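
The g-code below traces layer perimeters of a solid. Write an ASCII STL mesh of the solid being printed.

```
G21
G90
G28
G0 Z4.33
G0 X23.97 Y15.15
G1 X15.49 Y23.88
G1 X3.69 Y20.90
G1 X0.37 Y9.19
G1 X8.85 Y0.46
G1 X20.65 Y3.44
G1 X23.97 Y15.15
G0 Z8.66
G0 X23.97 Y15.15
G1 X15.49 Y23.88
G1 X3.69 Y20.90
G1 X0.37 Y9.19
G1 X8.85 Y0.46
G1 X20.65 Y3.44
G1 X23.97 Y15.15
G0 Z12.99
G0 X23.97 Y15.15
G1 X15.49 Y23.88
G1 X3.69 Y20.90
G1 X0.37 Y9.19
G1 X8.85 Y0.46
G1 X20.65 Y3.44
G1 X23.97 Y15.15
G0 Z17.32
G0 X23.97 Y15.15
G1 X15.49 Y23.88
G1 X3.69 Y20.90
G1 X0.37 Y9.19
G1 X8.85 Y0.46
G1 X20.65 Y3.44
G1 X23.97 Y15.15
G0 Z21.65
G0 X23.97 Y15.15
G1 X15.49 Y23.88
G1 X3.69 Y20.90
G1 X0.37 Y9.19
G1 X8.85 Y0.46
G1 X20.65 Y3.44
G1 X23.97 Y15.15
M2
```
solid part
  facet normal 0.0000 0.0000 -1.0000
    outer loop
      vertex 3.69 20.90 0.00
      vertex 15.49 23.88 0.00
      vertex 23.97 15.15 0.00
    endloop
  endfacet
  facet normal 0.0000 0.0000 -1.0000
    outer loop
      vertex 0.37 9.19 0.00
      vertex 3.69 20.90 0.00
      vertex 23.97 15.15 0.00
    endloop
  endfacet
  facet normal 0.0000 0.0000 -1.0000
    outer loop
      vertex 8.85 0.46 0.00
      vertex 0.37 9.19 0.00
      vertex 23.97 15.15 0.00
    endloop
  endfacet
  facet normal 0.0000 0.0000 -1.0000
    outer loop
      vertex 20.65 3.44 0.00
      vertex 8.85 0.46 0.00
      vertex 23.97 15.15 0.00
    endloop
  endfacet
  facet normal 0.0000 0.0000 1.0000
    outer loop
      vertex 23.97 15.15 21.65
      vertex 15.49 23.88 21.65
      vertex 3.69 20.90 21.65
    endloop
  endfacet
  facet normal 0.0000 0.0000 1.0000
    outer loop
      vertex 23.97 15.15 21.65
      vertex 3.69 20.90 21.65
      vertex 0.37 9.19 21.65
    endloop
  endfacet
  facet normal 0.0000 0.0000 1.0000
    outer loop
      vertex 23.97 15.15 21.65
      vertex 0.37 9.19 21.65
      vertex 8.85 0.46 21.65
    endloop
  endfacet
  facet normal 0.0000 0.0000 1.0000
    outer loop
      vertex 23.97 15.15 21.65
      vertex 8.85 0.46 21.65
      vertex 20.65 3.44 21.65
    endloop
  endfacet
  facet normal 0.7173 0.6968 0.0000
    outer loop
      vertex 23.97 15.15 0.00
      vertex 15.49 23.88 0.00
      vertex 15.49 23.88 21.65
    endloop
  endfacet
  facet normal 0.7173 0.6968 0.0000
    outer loop
      vertex 23.97 15.15 0.00
      vertex 15.49 23.88 21.65
      vertex 23.97 15.15 21.65
    endloop
  endfacet
  facet normal -0.2449 0.9696 0.0000
    outer loop
      vertex 15.49 23.88 0.00
      vertex 3.69 20.90 0.00
      vertex 3.69 20.90 21.65
    endloop
  endfacet
  facet normal -0.2449 0.9696 0.0000
    outer loop
      vertex 15.49 23.88 0.00
      vertex 3.69 20.90 21.65
      vertex 15.49 23.88 21.65
    endloop
  endfacet
  facet normal -0.9621 0.2728 0.0000
    outer loop
      vertex 3.69 20.90 0.00
      vertex 0.37 9.19 0.00
      vertex 0.37 9.19 21.65
    endloop
  endfacet
  facet normal -0.9621 0.2728 0.0000
    outer loop
      vertex 3.69 20.90 0.00
      vertex 0.37 9.19 21.65
      vertex 3.69 20.90 21.65
    endloop
  endfacet
  facet normal -0.7173 -0.6968 0.0000
    outer loop
      vertex 0.37 9.19 0.00
      vertex 8.85 0.46 0.00
      vertex 8.85 0.46 21.65
    endloop
  endfacet
  facet normal -0.7173 -0.6968 0.0000
    outer loop
      vertex 0.37 9.19 0.00
      vertex 8.85 0.46 21.65
      vertex 0.37 9.19 21.65
    endloop
  endfacet
  facet normal 0.2449 -0.9696 0.0000
    outer loop
      vertex 8.85 0.46 0.00
      vertex 20.65 3.44 0.00
      vertex 20.65 3.44 21.65
    endloop
  endfacet
  facet normal 0.2449 -0.9696 0.0000
    outer loop
      vertex 8.85 0.46 0.00
      vertex 20.65 3.44 21.65
      vertex 8.85 0.46 21.65
    endloop
  endfacet
  facet normal 0.9621 -0.2728 0.0000
    outer loop
      vertex 20.65 3.44 0.00
      vertex 23.97 15.15 0.00
      vertex 23.97 15.15 21.65
    endloop
  endfacet
  facet normal 0.9621 -0.2728 0.0000
    outer loop
      vertex 20.65 3.44 0.00
      vertex 23.97 15.15 21.65
      vertex 20.65 3.44 21.65
    endloop
  endfacet
endsolid part

The G0 Z moves step by Δz≈4.33 mm. Every layer's G1 loop is the same polygon, so the solid is a straight extrusion of it from z=0 to z≈21.6. Closing with flat bottom and top caps and triangulating gives 20 facets — a regular 6-sided prism (a cylinder approximated with 6 flat sides), circumscribed radius ≈ 12.2 mm, height ≈ 21.6 mm.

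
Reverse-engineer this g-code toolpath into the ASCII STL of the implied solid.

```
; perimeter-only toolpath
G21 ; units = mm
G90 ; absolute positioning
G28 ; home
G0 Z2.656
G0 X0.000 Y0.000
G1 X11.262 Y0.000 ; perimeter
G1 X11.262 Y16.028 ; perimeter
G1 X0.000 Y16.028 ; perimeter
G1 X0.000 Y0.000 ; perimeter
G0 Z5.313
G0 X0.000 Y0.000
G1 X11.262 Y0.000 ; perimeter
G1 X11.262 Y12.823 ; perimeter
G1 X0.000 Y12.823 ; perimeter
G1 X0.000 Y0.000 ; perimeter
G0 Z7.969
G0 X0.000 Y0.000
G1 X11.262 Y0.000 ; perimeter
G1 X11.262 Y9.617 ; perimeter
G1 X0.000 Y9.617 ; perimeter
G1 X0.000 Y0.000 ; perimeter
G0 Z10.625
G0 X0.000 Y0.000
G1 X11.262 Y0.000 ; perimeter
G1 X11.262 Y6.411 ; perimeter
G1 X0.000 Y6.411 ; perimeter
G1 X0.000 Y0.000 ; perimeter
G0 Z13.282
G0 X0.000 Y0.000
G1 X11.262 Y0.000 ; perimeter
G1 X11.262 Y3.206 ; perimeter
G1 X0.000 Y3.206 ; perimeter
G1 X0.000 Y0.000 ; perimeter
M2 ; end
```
solid part
  facet normal 0.0000 0.0000 -1.0000
    outer loop
      vertex 11.262 19.234 0.000
      vertex 11.262 0.000 0.000
      vertex 0.000 0.000 0.000
    endloop
  endfacet
  facet normal 0.0000 0.0000 -1.0000
    outer loop
      vertex 0.000 19.234 0.000
      vertex 11.262 19.234 0.000
      vertex 0.000 0.000 0.000
    endloop
  endfacet
  facet normal 0.0000 -1.0000 0.0000
    outer loop
      vertex 0.000 0.000 0.000
      vertex 11.262 0.000 0.000
      vertex 11.262 0.000 15.938
    endloop
  endfacet
  facet normal 0.0000 -1.0000 0.0000
    outer loop
      vertex 0.000 0.000 0.000
      vertex 11.262 0.000 15.938
      vertex 0.000 0.000 15.938
    endloop
  endfacet
  facet normal 0.0000 0.6380 0.7700
    outer loop
      vertex 0.000 0.000 15.938
      vertex 11.262 0.000 15.938
      vertex 11.262 19.234 0.000
    endloop
  endfacet
  facet normal 0.0000 0.6380 0.7700
    outer loop
      vertex 0.000 0.000 15.938
      vertex 11.262 19.234 0.000
      vertex 0.000 19.234 0.000
    endloop
  endfacet
  facet normal -1.0000 0.0000 0.0000
    outer loop
      vertex 0.000 0.000 15.938
      vertex 0.000 19.234 0.000
      vertex 0.000 0.000 0.000
    endloop
  endfacet
  facet normal 1.0000 0.0000 0.0000
    outer loop
      vertex 11.262 0.000 0.000
      vertex 11.262 19.234 0.000
      vertex 11.262 0.000 15.938
    endloop
  endfacet
endsolid part

The G0 Z moves step by Δz≈2.656 mm. The G1 loops shrink linearly with z, so the solid tapers from its base footprint up to z≈15.9. Closing with a flat bottom cap and the tapered top and triangulating gives 8 facets — a wedge (ramp): 11.3 × 19.2 mm base, rising to 15.9 mm along the y=0 edge and sloping linearly to z=0 at y=19.2.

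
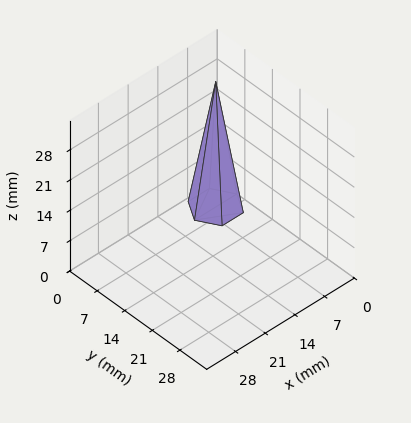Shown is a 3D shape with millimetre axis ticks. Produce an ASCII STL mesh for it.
Reading the render: the shape is a regular 6-sided pyramid, base circumscribed radius ≈ 5 mm, apex at z ≈ 29 mm (dimensions read to the nearest mm from the axis ticks). For the STL, each face is triangulated and given an outward normal.

solid part
  facet normal 0.0000 0.0000 -1.0000
    outer loop
      vertex 2.5 9.3 0.0
      vertex 7.5 9.3 0.0
      vertex 10.0 5.0 0.0
    endloop
  endfacet
  facet normal 0.0000 0.0000 -1.0000
    outer loop
      vertex 0.0 5.0 0.0
      vertex 2.5 9.3 0.0
      vertex 10.0 5.0 0.0
    endloop
  endfacet
  facet normal 0.0000 0.0000 -1.0000
    outer loop
      vertex 2.5 0.7 0.0
      vertex 0.0 5.0 0.0
      vertex 10.0 5.0 0.0
    endloop
  endfacet
  facet normal 0.0000 0.0000 -1.0000
    outer loop
      vertex 7.5 0.7 0.0
      vertex 2.5 0.7 0.0
      vertex 10.0 5.0 0.0
    endloop
  endfacet
  facet normal 0.8551 0.4971 0.1474
    outer loop
      vertex 10.0 5.0 0.0
      vertex 7.5 9.3 0.0
      vertex 5.0 5.0 29.0
    endloop
  endfacet
  facet normal 0.0000 0.9892 0.1467
    outer loop
      vertex 7.5 9.3 0.0
      vertex 2.5 9.3 0.0
      vertex 5.0 5.0 29.0
    endloop
  endfacet
  facet normal -0.8551 0.4971 0.1474
    outer loop
      vertex 2.5 9.3 0.0
      vertex 0.0 5.0 0.0
      vertex 5.0 5.0 29.0
    endloop
  endfacet
  facet normal -0.8551 -0.4971 0.1474
    outer loop
      vertex 0.0 5.0 0.0
      vertex 2.5 0.7 0.0
      vertex 5.0 5.0 29.0
    endloop
  endfacet
  facet normal 0.0000 -0.9892 0.1467
    outer loop
      vertex 2.5 0.7 0.0
      vertex 7.5 0.7 0.0
      vertex 5.0 5.0 29.0
    endloop
  endfacet
  facet normal 0.8551 -0.4971 0.1474
    outer loop
      vertex 7.5 0.7 0.0
      vertex 10.0 5.0 0.0
      vertex 5.0 5.0 29.0
    endloop
  endfacet
endsolid part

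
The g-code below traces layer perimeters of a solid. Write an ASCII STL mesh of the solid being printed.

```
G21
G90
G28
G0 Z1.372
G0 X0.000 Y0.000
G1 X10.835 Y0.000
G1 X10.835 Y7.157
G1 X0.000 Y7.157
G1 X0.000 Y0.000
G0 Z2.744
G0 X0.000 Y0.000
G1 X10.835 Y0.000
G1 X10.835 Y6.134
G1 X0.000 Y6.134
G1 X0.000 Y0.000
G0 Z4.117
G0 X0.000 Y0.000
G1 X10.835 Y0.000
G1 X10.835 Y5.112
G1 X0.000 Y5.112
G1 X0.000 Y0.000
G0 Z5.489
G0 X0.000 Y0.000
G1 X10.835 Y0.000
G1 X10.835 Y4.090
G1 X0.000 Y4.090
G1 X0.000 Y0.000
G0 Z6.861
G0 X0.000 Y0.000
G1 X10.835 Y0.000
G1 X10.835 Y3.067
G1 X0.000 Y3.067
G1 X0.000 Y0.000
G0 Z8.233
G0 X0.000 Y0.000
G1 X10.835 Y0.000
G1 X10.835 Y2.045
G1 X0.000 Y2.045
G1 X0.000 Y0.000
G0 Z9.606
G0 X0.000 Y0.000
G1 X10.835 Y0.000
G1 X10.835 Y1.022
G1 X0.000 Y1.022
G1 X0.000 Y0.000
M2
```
solid part
  facet normal 0.0000 0.0000 -1.0000
    outer loop
      vertex 10.835 8.179 0.000
      vertex 10.835 0.000 0.000
      vertex 0.000 0.000 0.000
    endloop
  endfacet
  facet normal 0.0000 0.0000 -1.0000
    outer loop
      vertex 0.000 8.179 0.000
      vertex 10.835 8.179 0.000
      vertex 0.000 0.000 0.000
    endloop
  endfacet
  facet normal 0.0000 -1.0000 0.0000
    outer loop
      vertex 0.000 0.000 0.000
      vertex 10.835 0.000 0.000
      vertex 10.835 0.000 10.978
    endloop
  endfacet
  facet normal 0.0000 -1.0000 0.0000
    outer loop
      vertex 0.000 0.000 0.000
      vertex 10.835 0.000 10.978
      vertex 0.000 0.000 10.978
    endloop
  endfacet
  facet normal 0.0000 0.8019 0.5974
    outer loop
      vertex 0.000 0.000 10.978
      vertex 10.835 0.000 10.978
      vertex 10.835 8.179 0.000
    endloop
  endfacet
  facet normal 0.0000 0.8019 0.5974
    outer loop
      vertex 0.000 0.000 10.978
      vertex 10.835 8.179 0.000
      vertex 0.000 8.179 0.000
    endloop
  endfacet
  facet normal -1.0000 0.0000 0.0000
    outer loop
      vertex 0.000 0.000 10.978
      vertex 0.000 8.179 0.000
      vertex 0.000 0.000 0.000
    endloop
  endfacet
  facet normal 1.0000 0.0000 0.0000
    outer loop
      vertex 10.835 0.000 0.000
      vertex 10.835 8.179 0.000
      vertex 10.835 0.000 10.978
    endloop
  endfacet
endsolid part

The G0 Z moves step by Δz≈1.372 mm. The G1 loops shrink linearly with z, so the solid tapers from its base footprint up to z≈11. Closing with a flat bottom cap and the tapered top and triangulating gives 8 facets — a wedge (ramp): 10.8 × 8.18 mm base, rising to 11 mm along the y=0 edge and sloping linearly to z=0 at y=8.18.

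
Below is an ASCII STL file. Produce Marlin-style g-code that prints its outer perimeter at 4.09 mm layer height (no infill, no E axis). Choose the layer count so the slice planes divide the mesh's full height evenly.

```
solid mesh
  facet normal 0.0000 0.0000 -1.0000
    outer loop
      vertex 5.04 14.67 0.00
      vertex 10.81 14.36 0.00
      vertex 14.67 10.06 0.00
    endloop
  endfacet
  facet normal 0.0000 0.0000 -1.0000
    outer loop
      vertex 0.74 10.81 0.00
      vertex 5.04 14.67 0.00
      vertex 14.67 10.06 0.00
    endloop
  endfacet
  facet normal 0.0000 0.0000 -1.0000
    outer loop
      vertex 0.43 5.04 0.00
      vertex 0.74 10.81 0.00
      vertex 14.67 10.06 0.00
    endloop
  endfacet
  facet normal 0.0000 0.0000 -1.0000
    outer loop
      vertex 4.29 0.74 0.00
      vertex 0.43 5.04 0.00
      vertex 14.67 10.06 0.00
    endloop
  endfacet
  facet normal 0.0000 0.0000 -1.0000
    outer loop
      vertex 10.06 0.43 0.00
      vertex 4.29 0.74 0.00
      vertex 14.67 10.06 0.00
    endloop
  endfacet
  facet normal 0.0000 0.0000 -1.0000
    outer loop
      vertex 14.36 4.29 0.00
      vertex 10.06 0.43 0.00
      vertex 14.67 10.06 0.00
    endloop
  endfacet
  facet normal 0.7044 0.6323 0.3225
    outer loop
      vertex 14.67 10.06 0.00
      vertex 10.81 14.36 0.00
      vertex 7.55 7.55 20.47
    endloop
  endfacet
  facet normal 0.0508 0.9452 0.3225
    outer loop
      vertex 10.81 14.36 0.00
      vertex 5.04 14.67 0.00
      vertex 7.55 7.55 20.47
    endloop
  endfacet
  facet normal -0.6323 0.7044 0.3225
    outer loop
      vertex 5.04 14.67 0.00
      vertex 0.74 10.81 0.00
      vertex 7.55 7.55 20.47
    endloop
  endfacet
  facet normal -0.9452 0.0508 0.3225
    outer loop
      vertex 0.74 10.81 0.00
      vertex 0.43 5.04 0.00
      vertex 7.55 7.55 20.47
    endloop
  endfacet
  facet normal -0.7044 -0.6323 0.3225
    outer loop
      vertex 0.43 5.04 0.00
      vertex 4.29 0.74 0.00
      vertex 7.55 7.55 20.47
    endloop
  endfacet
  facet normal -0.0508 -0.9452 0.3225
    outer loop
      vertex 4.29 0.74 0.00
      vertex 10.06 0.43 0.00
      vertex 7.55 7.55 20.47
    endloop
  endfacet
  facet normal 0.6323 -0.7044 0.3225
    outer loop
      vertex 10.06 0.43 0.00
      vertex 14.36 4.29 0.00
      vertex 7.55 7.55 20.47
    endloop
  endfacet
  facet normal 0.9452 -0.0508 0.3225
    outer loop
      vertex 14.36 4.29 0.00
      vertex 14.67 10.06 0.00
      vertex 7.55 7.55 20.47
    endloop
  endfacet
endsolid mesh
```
; perimeter-only toolpath
G21 ; units = mm
G90 ; absolute positioning
G28 ; home
; layer 1
G0 Z4.09
G0 X13.25 Y9.56
G1 X10.16 Y13.00
G1 X5.54 Y13.25
G1 X2.10 Y10.16
G1 X1.85 Y5.54
G1 X4.94 Y2.10
G1 X9.56 Y1.85
G1 X13.00 Y4.94
G1 X13.25 Y9.56
; layer 2
G0 Z8.19
G0 X11.82 Y9.06
G1 X9.51 Y11.64
G1 X6.04 Y11.82
G1 X3.46 Y9.51
G1 X3.28 Y6.04
G1 X5.59 Y3.46
G1 X9.06 Y3.28
G1 X11.64 Y5.59
G1 X11.82 Y9.06
; layer 3
G0 Z12.28
G0 X10.40 Y8.55
G1 X8.85 Y10.27
G1 X6.55 Y10.40
G1 X4.83 Y8.85
G1 X4.70 Y6.55
G1 X6.25 Y4.83
G1 X8.55 Y4.70
G1 X10.27 Y6.25
G1 X10.40 Y8.55
; layer 4
G0 Z16.38
G0 X8.97 Y8.05
G1 X8.20 Y8.91
G1 X7.05 Y8.97
G1 X6.19 Y8.20
G1 X6.13 Y7.05
G1 X6.90 Y6.19
G1 X8.05 Y6.13
G1 X8.91 Y6.90
G1 X8.97 Y8.05
M2 ; end

The solid is a regular 8-sided pyramid, base circumscribed radius ≈ 7.55 mm, apex at z ≈ 20.5 mm. Slicing at Δz = 4.09 mm — 5 equal slices spanning the solid's height, so layer i sits at z = i·h/5 — gives 4 non-empty perimeters. Each is a 8-segment closed polygon; G0 lifts to the layer z and rapids to the start vertex, then G1 traces the edges. The cross-section shrinks linearly with z (the slice at the apex is degenerate and omitted).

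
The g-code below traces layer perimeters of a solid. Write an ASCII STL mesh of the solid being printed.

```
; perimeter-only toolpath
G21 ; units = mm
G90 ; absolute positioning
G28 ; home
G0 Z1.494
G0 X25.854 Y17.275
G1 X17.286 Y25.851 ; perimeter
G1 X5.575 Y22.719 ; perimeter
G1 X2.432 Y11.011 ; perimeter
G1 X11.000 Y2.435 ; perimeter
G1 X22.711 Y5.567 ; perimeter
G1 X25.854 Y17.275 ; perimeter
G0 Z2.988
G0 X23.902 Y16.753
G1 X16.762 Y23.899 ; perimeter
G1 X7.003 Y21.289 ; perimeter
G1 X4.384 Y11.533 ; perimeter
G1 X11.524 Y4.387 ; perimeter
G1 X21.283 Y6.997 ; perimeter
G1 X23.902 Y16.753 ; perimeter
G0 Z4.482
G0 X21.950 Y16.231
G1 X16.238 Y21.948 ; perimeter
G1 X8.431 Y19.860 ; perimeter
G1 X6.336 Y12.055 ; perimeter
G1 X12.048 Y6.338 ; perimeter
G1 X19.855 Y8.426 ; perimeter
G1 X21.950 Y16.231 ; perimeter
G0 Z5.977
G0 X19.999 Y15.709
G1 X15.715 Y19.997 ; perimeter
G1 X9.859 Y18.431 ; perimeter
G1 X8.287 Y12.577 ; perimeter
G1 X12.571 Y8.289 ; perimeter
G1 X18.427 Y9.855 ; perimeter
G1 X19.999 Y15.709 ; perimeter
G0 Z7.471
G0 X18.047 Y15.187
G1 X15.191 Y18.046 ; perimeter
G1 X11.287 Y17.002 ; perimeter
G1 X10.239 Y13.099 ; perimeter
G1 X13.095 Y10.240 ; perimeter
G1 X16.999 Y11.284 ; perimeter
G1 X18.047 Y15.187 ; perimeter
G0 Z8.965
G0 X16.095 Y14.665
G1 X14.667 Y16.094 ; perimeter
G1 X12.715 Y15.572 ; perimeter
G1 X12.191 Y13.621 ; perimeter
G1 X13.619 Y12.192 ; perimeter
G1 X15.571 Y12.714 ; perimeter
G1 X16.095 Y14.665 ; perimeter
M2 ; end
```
solid part
  facet normal 0.0000 0.0000 -1.0000
    outer loop
      vertex 4.147 24.148 0.000
      vertex 17.810 27.802 0.000
      vertex 27.806 17.797 0.000
    endloop
  endfacet
  facet normal 0.0000 0.0000 -1.0000
    outer loop
      vertex 0.480 10.489 0.000
      vertex 4.147 24.148 0.000
      vertex 27.806 17.797 0.000
    endloop
  endfacet
  facet normal 0.0000 0.0000 -1.0000
    outer loop
      vertex 10.476 0.484 0.000
      vertex 0.480 10.489 0.000
      vertex 27.806 17.797 0.000
    endloop
  endfacet
  facet normal 0.0000 0.0000 -1.0000
    outer loop
      vertex 24.139 4.138 0.000
      vertex 10.476 0.484 0.000
      vertex 27.806 17.797 0.000
    endloop
  endfacet
  facet normal 0.4594 0.4590 0.7605
    outer loop
      vertex 27.806 17.797 0.000
      vertex 17.810 27.802 0.000
      vertex 14.143 14.143 10.459
    endloop
  endfacet
  facet normal -0.1678 0.6273 0.7605
    outer loop
      vertex 17.810 27.802 0.000
      vertex 4.147 24.148 0.000
      vertex 14.143 14.143 10.459
    endloop
  endfacet
  facet normal -0.6272 0.1684 0.7605
    outer loop
      vertex 4.147 24.148 0.000
      vertex 0.480 10.489 0.000
      vertex 14.143 14.143 10.459
    endloop
  endfacet
  facet normal -0.4594 -0.4590 0.7605
    outer loop
      vertex 0.480 10.489 0.000
      vertex 10.476 0.484 0.000
      vertex 14.143 14.143 10.459
    endloop
  endfacet
  facet normal 0.1678 -0.6273 0.7605
    outer loop
      vertex 10.476 0.484 0.000
      vertex 24.139 4.138 0.000
      vertex 14.143 14.143 10.459
    endloop
  endfacet
  facet normal 0.6272 -0.1684 0.7605
    outer loop
      vertex 24.139 4.138 0.000
      vertex 27.806 17.797 0.000
      vertex 14.143 14.143 10.459
    endloop
  endfacet
endsolid part

The G0 Z moves step by Δz≈1.494 mm. The G1 loops shrink linearly with z, so the solid tapers from its base footprint up to z≈10.5. Closing with a flat bottom cap and the tapered top and triangulating gives 10 facets — a regular 6-sided pyramid, base circumscribed radius ≈ 14.1 mm, apex at z ≈ 10.5 mm.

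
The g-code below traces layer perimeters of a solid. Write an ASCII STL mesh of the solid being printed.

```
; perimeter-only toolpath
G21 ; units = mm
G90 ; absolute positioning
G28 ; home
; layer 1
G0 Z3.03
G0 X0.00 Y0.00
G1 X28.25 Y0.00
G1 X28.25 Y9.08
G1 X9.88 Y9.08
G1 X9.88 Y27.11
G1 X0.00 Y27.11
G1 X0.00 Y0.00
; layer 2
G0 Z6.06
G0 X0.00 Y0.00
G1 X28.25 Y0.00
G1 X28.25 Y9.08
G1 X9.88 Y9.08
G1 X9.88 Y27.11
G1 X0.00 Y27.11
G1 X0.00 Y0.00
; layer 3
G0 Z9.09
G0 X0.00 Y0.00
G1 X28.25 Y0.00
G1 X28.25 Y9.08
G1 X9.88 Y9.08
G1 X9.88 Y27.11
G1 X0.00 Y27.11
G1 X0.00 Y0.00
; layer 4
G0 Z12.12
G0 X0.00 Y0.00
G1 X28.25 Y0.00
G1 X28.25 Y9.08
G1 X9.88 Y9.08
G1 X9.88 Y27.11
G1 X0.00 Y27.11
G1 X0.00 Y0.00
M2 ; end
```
solid part
  facet normal 0.0000 0.0000 -1.0000
    outer loop
      vertex 28.25 9.08 0.00
      vertex 28.25 0.00 0.00
      vertex 0.00 0.00 0.00
    endloop
  endfacet
  facet normal 0.0000 0.0000 -1.0000
    outer loop
      vertex 9.88 9.08 0.00
      vertex 28.25 9.08 0.00
      vertex 0.00 0.00 0.00
    endloop
  endfacet
  facet normal 0.0000 0.0000 -1.0000
    outer loop
      vertex 9.88 27.11 0.00
      vertex 9.88 9.08 0.00
      vertex 0.00 0.00 0.00
    endloop
  endfacet
  facet normal 0.0000 0.0000 -1.0000
    outer loop
      vertex 0.00 27.11 0.00
      vertex 9.88 27.11 0.00
      vertex 0.00 0.00 0.00
    endloop
  endfacet
  facet normal 0.0000 0.0000 1.0000
    outer loop
      vertex 0.00 0.00 12.12
      vertex 28.25 0.00 12.12
      vertex 28.25 9.08 12.12
    endloop
  endfacet
  facet normal 0.0000 0.0000 1.0000
    outer loop
      vertex 0.00 0.00 12.12
      vertex 28.25 9.08 12.12
      vertex 9.88 9.08 12.12
    endloop
  endfacet
  facet normal 0.0000 0.0000 1.0000
    outer loop
      vertex 0.00 0.00 12.12
      vertex 9.88 9.08 12.12
      vertex 9.88 27.11 12.12
    endloop
  endfacet
  facet normal 0.0000 0.0000 1.0000
    outer loop
      vertex 0.00 0.00 12.12
      vertex 9.88 27.11 12.12
      vertex 0.00 27.11 12.12
    endloop
  endfacet
  facet normal 0.0000 -1.0000 0.0000
    outer loop
      vertex 0.00 0.00 0.00
      vertex 28.25 0.00 0.00
      vertex 28.25 0.00 12.12
    endloop
  endfacet
  facet normal 0.0000 -1.0000 0.0000
    outer loop
      vertex 0.00 0.00 0.00
      vertex 28.25 0.00 12.12
      vertex 0.00 0.00 12.12
    endloop
  endfacet
  facet normal 1.0000 0.0000 0.0000
    outer loop
      vertex 28.25 0.00 0.00
      vertex 28.25 9.08 0.00
      vertex 28.25 9.08 12.12
    endloop
  endfacet
  facet normal 1.0000 0.0000 0.0000
    outer loop
      vertex 28.25 0.00 0.00
      vertex 28.25 9.08 12.12
      vertex 28.25 0.00 12.12
    endloop
  endfacet
  facet normal 0.0000 1.0000 0.0000
    outer loop
      vertex 28.25 9.08 0.00
      vertex 9.88 9.08 0.00
      vertex 9.88 9.08 12.12
    endloop
  endfacet
  facet normal 0.0000 1.0000 0.0000
    outer loop
      vertex 28.25 9.08 0.00
      vertex 9.88 9.08 12.12
      vertex 28.25 9.08 12.12
    endloop
  endfacet
  facet normal 1.0000 0.0000 0.0000
    outer loop
      vertex 9.88 9.08 0.00
      vertex 9.88 27.11 0.00
      vertex 9.88 27.11 12.12
    endloop
  endfacet
  facet normal 1.0000 0.0000 0.0000
    outer loop
      vertex 9.88 9.08 0.00
      vertex 9.88 27.11 12.12
      vertex 9.88 9.08 12.12
    endloop
  endfacet
  facet normal 0.0000 1.0000 0.0000
    outer loop
      vertex 9.88 27.11 0.00
      vertex 0.00 27.11 0.00
      vertex 0.00 27.11 12.12
    endloop
  endfacet
  facet normal 0.0000 1.0000 0.0000
    outer loop
      vertex 9.88 27.11 0.00
      vertex 0.00 27.11 12.12
      vertex 9.88 27.11 12.12
    endloop
  endfacet
  facet normal -1.0000 0.0000 0.0000
    outer loop
      vertex 0.00 27.11 0.00
      vertex 0.00 0.00 0.00
      vertex 0.00 0.00 12.12
    endloop
  endfacet
  facet normal -1.0000 0.0000 0.0000
    outer loop
      vertex 0.00 27.11 0.00
      vertex 0.00 0.00 12.12
      vertex 0.00 27.11 12.12
    endloop
  endfacet
endsolid part

The G0 Z moves step by Δz≈3.03 mm. Every layer's G1 loop is the same polygon, so the solid is a straight extrusion of it from z=0 to z≈12.1. Closing with flat bottom and top caps and triangulating gives 20 facets — an L-shaped prism: outer 28.2 × 27.1 mm, arm thicknesses ≈ 9.08 mm (horizontal) and 9.88 mm (vertical), extruded 12.1 mm in z.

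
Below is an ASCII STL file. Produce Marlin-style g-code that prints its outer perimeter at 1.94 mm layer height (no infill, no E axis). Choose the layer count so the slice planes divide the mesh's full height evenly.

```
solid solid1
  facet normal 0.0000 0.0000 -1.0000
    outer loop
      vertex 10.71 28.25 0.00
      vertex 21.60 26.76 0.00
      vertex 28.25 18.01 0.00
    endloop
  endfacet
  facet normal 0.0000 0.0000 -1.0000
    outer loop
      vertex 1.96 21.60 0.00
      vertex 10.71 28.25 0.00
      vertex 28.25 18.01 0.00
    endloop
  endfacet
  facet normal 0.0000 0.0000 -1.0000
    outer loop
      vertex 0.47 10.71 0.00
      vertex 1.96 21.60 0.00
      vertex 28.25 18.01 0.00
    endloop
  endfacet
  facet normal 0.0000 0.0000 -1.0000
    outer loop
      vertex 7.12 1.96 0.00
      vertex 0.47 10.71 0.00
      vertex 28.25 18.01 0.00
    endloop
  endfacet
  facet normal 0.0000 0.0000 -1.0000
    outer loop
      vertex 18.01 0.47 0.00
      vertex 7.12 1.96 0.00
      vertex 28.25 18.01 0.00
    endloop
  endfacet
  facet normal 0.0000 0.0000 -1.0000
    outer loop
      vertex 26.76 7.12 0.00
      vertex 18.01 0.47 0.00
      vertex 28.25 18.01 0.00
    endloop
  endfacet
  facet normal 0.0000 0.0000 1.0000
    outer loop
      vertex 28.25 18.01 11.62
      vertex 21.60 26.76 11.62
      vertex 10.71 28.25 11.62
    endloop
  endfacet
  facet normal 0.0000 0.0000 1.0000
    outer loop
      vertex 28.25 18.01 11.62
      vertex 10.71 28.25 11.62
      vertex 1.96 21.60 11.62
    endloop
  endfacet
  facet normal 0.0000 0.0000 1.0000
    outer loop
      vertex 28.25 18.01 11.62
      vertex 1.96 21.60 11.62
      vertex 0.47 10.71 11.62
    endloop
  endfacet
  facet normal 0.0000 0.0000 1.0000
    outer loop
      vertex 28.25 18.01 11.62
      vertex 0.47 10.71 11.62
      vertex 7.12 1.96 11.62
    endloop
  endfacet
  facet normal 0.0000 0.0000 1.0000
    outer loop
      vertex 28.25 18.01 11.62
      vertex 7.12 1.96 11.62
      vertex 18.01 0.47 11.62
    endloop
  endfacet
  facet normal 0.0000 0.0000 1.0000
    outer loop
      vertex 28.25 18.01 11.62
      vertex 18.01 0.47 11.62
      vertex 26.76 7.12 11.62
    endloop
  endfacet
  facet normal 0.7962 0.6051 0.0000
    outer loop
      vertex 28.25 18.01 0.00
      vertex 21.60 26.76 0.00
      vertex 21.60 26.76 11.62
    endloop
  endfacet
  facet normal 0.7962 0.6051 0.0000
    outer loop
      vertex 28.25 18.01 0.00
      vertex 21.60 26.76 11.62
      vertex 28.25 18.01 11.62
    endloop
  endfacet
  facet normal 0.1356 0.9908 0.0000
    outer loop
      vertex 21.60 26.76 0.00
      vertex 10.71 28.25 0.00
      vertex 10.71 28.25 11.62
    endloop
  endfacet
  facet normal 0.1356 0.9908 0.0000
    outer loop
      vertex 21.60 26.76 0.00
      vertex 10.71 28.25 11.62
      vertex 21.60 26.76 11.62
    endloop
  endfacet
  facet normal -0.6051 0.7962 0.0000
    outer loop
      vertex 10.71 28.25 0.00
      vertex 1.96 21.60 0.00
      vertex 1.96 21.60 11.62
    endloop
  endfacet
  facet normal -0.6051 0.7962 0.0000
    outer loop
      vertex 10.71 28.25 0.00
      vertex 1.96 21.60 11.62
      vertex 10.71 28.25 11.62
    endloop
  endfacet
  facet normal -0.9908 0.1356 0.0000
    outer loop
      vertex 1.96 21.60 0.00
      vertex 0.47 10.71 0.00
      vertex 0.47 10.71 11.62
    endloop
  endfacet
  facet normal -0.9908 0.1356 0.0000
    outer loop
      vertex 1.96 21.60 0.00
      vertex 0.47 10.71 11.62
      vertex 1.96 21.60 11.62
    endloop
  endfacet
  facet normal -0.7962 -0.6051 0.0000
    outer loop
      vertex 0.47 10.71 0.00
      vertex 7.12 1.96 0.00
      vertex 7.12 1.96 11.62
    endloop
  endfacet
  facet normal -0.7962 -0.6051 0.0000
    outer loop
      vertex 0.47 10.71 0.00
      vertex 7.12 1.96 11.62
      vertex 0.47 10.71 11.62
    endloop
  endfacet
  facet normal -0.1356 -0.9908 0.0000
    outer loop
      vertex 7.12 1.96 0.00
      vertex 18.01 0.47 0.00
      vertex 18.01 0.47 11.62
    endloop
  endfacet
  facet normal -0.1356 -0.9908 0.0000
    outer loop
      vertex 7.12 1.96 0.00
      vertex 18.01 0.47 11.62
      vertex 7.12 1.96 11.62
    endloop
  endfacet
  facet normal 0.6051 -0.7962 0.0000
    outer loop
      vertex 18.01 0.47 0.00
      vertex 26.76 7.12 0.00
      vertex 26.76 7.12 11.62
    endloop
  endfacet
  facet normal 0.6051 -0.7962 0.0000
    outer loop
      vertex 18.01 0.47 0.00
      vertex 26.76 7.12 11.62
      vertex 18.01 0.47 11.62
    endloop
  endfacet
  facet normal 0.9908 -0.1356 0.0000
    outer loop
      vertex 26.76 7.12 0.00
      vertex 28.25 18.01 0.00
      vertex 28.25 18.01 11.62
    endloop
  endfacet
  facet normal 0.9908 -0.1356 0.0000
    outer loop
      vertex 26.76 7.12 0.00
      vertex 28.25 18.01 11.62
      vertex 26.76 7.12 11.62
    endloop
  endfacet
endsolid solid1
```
; perimeter-only toolpath
G21 ; units = mm
G90 ; absolute positioning
G28 ; home
; layer 1
G0 Z1.94
G0 X28.25 Y18.01
G1 X21.60 Y26.76
G1 X10.71 Y28.25
G1 X1.96 Y21.60
G1 X0.47 Y10.71
G1 X7.12 Y1.96
G1 X18.01 Y0.47
G1 X26.76 Y7.12
G1 X28.25 Y18.01
; layer 2
G0 Z3.87
G0 X28.25 Y18.01
G1 X21.60 Y26.76
G1 X10.71 Y28.25
G1 X1.96 Y21.60
G1 X0.47 Y10.71
G1 X7.12 Y1.96
G1 X18.01 Y0.47
G1 X26.76 Y7.12
G1 X28.25 Y18.01
; layer 3
G0 Z5.81
G0 X28.25 Y18.01
G1 X21.60 Y26.76
G1 X10.71 Y28.25
G1 X1.96 Y21.60
G1 X0.47 Y10.71
G1 X7.12 Y1.96
G1 X18.01 Y0.47
G1 X26.76 Y7.12
G1 X28.25 Y18.01
; layer 4
G0 Z7.75
G0 X28.25 Y18.01
G1 X21.60 Y26.76
G1 X10.71 Y28.25
G1 X1.96 Y21.60
G1 X0.47 Y10.71
G1 X7.12 Y1.96
G1 X18.01 Y0.47
G1 X26.76 Y7.12
G1 X28.25 Y18.01
; layer 5
G0 Z9.68
G0 X28.25 Y18.01
G1 X21.60 Y26.76
G1 X10.71 Y28.25
G1 X1.96 Y21.60
G1 X0.47 Y10.71
G1 X7.12 Y1.96
G1 X18.01 Y0.47
G1 X26.76 Y7.12
G1 X28.25 Y18.01
; layer 6
G0 Z11.62
G0 X28.25 Y18.01
G1 X21.60 Y26.76
G1 X10.71 Y28.25
G1 X1.96 Y21.60
G1 X0.47 Y10.71
G1 X7.12 Y1.96
G1 X18.01 Y0.47
G1 X26.76 Y7.12
G1 X28.25 Y18.01
M2 ; end

The solid is a regular 8-sided prism (a cylinder approximated with 8 flat sides), circumscribed radius ≈ 14.4 mm, height ≈ 11.6 mm. Slicing at Δz = 1.94 mm — 6 equal slices spanning the solid's height, so layer i sits at z = i·h/6 — gives 6 non-empty perimeters. Each is a 8-segment closed polygon; G0 lifts to the layer z and rapids to the start vertex, then G1 traces the edges.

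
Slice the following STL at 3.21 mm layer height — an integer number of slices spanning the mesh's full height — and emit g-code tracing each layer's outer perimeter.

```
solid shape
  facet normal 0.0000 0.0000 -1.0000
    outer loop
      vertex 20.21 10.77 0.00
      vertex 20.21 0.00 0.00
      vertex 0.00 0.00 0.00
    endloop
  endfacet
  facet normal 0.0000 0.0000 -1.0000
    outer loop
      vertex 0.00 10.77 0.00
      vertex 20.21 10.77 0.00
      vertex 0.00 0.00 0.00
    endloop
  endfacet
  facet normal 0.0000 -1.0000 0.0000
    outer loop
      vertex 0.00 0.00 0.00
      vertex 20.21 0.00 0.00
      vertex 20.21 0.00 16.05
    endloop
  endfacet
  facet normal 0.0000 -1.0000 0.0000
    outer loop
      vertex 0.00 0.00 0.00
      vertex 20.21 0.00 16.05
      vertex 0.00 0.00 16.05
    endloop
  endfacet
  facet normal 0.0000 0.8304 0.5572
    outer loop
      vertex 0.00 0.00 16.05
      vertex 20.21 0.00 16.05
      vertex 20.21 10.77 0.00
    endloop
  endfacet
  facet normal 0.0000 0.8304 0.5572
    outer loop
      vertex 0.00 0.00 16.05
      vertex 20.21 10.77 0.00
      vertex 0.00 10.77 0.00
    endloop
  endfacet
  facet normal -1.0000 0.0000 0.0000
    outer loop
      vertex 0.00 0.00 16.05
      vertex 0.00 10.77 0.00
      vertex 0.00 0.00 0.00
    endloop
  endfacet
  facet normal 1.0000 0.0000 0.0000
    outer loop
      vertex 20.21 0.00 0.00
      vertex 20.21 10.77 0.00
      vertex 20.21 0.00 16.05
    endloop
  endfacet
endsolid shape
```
; perimeter-only toolpath
G21 ; units = mm
G90 ; absolute positioning
G28 ; home
; layer 1
G0 Z3.21
G0 X0.00 Y0.00
G1 X20.21 Y0.00
G1 X20.21 Y8.62
G1 X0.00 Y8.62
G1 X0.00 Y0.00
; layer 2
G0 Z6.42
G0 X0.00 Y0.00
G1 X20.21 Y0.00
G1 X20.21 Y6.46
G1 X0.00 Y6.46
G1 X0.00 Y0.00
; layer 3
G0 Z9.63
G0 X0.00 Y0.00
G1 X20.21 Y0.00
G1 X20.21 Y4.31
G1 X0.00 Y4.31
G1 X0.00 Y0.00
; layer 4
G0 Z12.84
G0 X0.00 Y0.00
G1 X20.21 Y0.00
G1 X20.21 Y2.15
G1 X0.00 Y2.15
G1 X0.00 Y0.00
M2 ; end

The solid is a wedge (ramp): 20.2 × 10.8 mm base, rising to 16.1 mm along the y=0 edge and sloping linearly to z=0 at y=10.8. Slicing at Δz = 3.21 mm — 5 equal slices spanning the solid's height, so layer i sits at z = i·h/5 — gives 4 non-empty perimeters. Each is a 4-segment closed polygon; G0 lifts to the layer z and rapids to the start vertex, then G1 traces the edges. The cross-section shrinks linearly with z (the slice at the apex is degenerate and omitted).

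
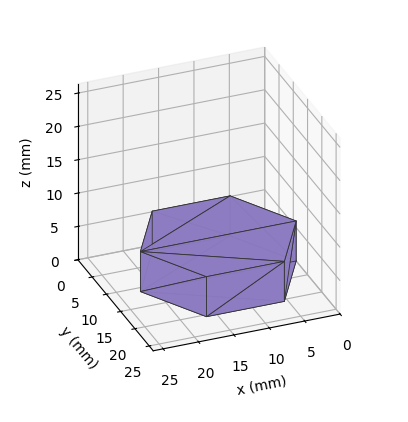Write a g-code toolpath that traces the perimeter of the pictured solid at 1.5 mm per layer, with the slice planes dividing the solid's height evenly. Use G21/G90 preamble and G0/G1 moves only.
Reading the render: the shape is a regular 6-sided prism (a cylinder approximated with 6 flat sides), circumscribed radius ≈ 11 mm, height ≈ 6 mm (dimensions read to the nearest mm from the axis ticks). For the g-code, the solid's height is divided into equal slices at the stated Δz and each level perimeter traced with G1 moves after a G0 lift.

; perimeter-only toolpath
G21 ; units = mm
G90 ; absolute positioning
G28 ; home
; layer 1
G0 Z1.5
G0 X22.0 Y11.0
G1 X16.5 Y20.5
G1 X5.5 Y20.5
G1 X0.0 Y11.0
G1 X5.5 Y1.5
G1 X16.5 Y1.5
G1 X22.0 Y11.0
; layer 2
G0 Z3.0
G0 X22.0 Y11.0
G1 X16.5 Y20.5
G1 X5.5 Y20.5
G1 X0.0 Y11.0
G1 X5.5 Y1.5
G1 X16.5 Y1.5
G1 X22.0 Y11.0
; layer 3
G0 Z4.5
G0 X22.0 Y11.0
G1 X16.5 Y20.5
G1 X5.5 Y20.5
G1 X0.0 Y11.0
G1 X5.5 Y1.5
G1 X16.5 Y1.5
G1 X22.0 Y11.0
; layer 4
G0 Z6.0
G0 X22.0 Y11.0
G1 X16.5 Y20.5
G1 X5.5 Y20.5
G1 X0.0 Y11.0
G1 X5.5 Y1.5
G1 X16.5 Y1.5
G1 X22.0 Y11.0
M2 ; end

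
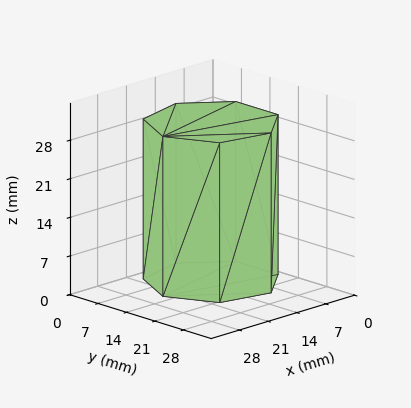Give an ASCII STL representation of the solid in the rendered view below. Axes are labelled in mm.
Reading the render: the shape is a regular 7-sided prism (a cylinder approximated with 7 flat sides), circumscribed radius ≈ 12 mm, height ≈ 29 mm (dimensions read to the nearest mm from the axis ticks). For the STL, each face is triangulated and given an outward normal.

solid part
  facet normal 0.0000 0.0000 -1.0000
    outer loop
      vertex 9.3 23.7 0.0
      vertex 19.5 21.4 0.0
      vertex 24.0 12.0 0.0
    endloop
  endfacet
  facet normal 0.0000 0.0000 -1.0000
    outer loop
      vertex 1.2 17.2 0.0
      vertex 9.3 23.7 0.0
      vertex 24.0 12.0 0.0
    endloop
  endfacet
  facet normal 0.0000 0.0000 -1.0000
    outer loop
      vertex 1.2 6.8 0.0
      vertex 1.2 17.2 0.0
      vertex 24.0 12.0 0.0
    endloop
  endfacet
  facet normal 0.0000 0.0000 -1.0000
    outer loop
      vertex 9.3 0.3 0.0
      vertex 1.2 6.8 0.0
      vertex 24.0 12.0 0.0
    endloop
  endfacet
  facet normal 0.0000 0.0000 -1.0000
    outer loop
      vertex 19.5 2.6 0.0
      vertex 9.3 0.3 0.0
      vertex 24.0 12.0 0.0
    endloop
  endfacet
  facet normal 0.0000 0.0000 1.0000
    outer loop
      vertex 24.0 12.0 29.0
      vertex 19.5 21.4 29.0
      vertex 9.3 23.7 29.0
    endloop
  endfacet
  facet normal 0.0000 0.0000 1.0000
    outer loop
      vertex 24.0 12.0 29.0
      vertex 9.3 23.7 29.0
      vertex 1.2 17.2 29.0
    endloop
  endfacet
  facet normal 0.0000 0.0000 1.0000
    outer loop
      vertex 24.0 12.0 29.0
      vertex 1.2 17.2 29.0
      vertex 1.2 6.8 29.0
    endloop
  endfacet
  facet normal 0.0000 0.0000 1.0000
    outer loop
      vertex 24.0 12.0 29.0
      vertex 1.2 6.8 29.0
      vertex 9.3 0.3 29.0
    endloop
  endfacet
  facet normal 0.0000 0.0000 1.0000
    outer loop
      vertex 24.0 12.0 29.0
      vertex 9.3 0.3 29.0
      vertex 19.5 2.6 29.0
    endloop
  endfacet
  facet normal 0.9020 0.4318 0.0000
    outer loop
      vertex 24.0 12.0 0.0
      vertex 19.5 21.4 0.0
      vertex 19.5 21.4 29.0
    endloop
  endfacet
  facet normal 0.9020 0.4318 0.0000
    outer loop
      vertex 24.0 12.0 0.0
      vertex 19.5 21.4 29.0
      vertex 24.0 12.0 29.0
    endloop
  endfacet
  facet normal 0.2200 0.9755 0.0000
    outer loop
      vertex 19.5 21.4 0.0
      vertex 9.3 23.7 0.0
      vertex 9.3 23.7 29.0
    endloop
  endfacet
  facet normal 0.2200 0.9755 0.0000
    outer loop
      vertex 19.5 21.4 0.0
      vertex 9.3 23.7 29.0
      vertex 19.5 21.4 29.0
    endloop
  endfacet
  facet normal -0.6259 0.7799 0.0000
    outer loop
      vertex 9.3 23.7 0.0
      vertex 1.2 17.2 0.0
      vertex 1.2 17.2 29.0
    endloop
  endfacet
  facet normal -0.6259 0.7799 0.0000
    outer loop
      vertex 9.3 23.7 0.0
      vertex 1.2 17.2 29.0
      vertex 9.3 23.7 29.0
    endloop
  endfacet
  facet normal -1.0000 0.0000 0.0000
    outer loop
      vertex 1.2 17.2 0.0
      vertex 1.2 6.8 0.0
      vertex 1.2 6.8 29.0
    endloop
  endfacet
  facet normal -1.0000 0.0000 0.0000
    outer loop
      vertex 1.2 17.2 0.0
      vertex 1.2 6.8 29.0
      vertex 1.2 17.2 29.0
    endloop
  endfacet
  facet normal -0.6259 -0.7799 0.0000
    outer loop
      vertex 1.2 6.8 0.0
      vertex 9.3 0.3 0.0
      vertex 9.3 0.3 29.0
    endloop
  endfacet
  facet normal -0.6259 -0.7799 0.0000
    outer loop
      vertex 1.2 6.8 0.0
      vertex 9.3 0.3 29.0
      vertex 1.2 6.8 29.0
    endloop
  endfacet
  facet normal 0.2200 -0.9755 0.0000
    outer loop
      vertex 9.3 0.3 0.0
      vertex 19.5 2.6 0.0
      vertex 19.5 2.6 29.0
    endloop
  endfacet
  facet normal 0.2200 -0.9755 0.0000
    outer loop
      vertex 9.3 0.3 0.0
      vertex 19.5 2.6 29.0
      vertex 9.3 0.3 29.0
    endloop
  endfacet
  facet normal 0.9020 -0.4318 0.0000
    outer loop
      vertex 19.5 2.6 0.0
      vertex 24.0 12.0 0.0
      vertex 24.0 12.0 29.0
    endloop
  endfacet
  facet normal 0.9020 -0.4318 0.0000
    outer loop
      vertex 19.5 2.6 0.0
      vertex 24.0 12.0 29.0
      vertex 19.5 2.6 29.0
    endloop
  endfacet
endsolid part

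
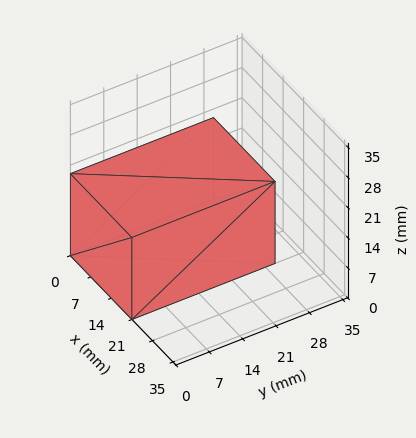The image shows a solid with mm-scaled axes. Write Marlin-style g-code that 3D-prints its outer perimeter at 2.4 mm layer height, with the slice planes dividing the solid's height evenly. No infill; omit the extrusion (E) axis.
Reading the render: the shape is a rectangular box, roughly 21 × 30 mm footprint and 19 mm tall (dimensions read to the nearest mm from the axis ticks). For the g-code, the solid's height is divided into equal slices at the stated Δz and each level perimeter traced with G1 moves after a G0 lift.

; perimeter-only toolpath
G21 ; units = mm
G90 ; absolute positioning
G28 ; home
; layer 1
G0 Z2.4
G0 X0.0 Y0.0
G1 X21.0 Y0.0
G1 X21.0 Y30.0
G1 X0.0 Y30.0
G1 X0.0 Y0.0
; layer 2
G0 Z4.8
G0 X0.0 Y0.0
G1 X21.0 Y0.0
G1 X21.0 Y30.0
G1 X0.0 Y30.0
G1 X0.0 Y0.0
; layer 3
G0 Z7.1
G0 X0.0 Y0.0
G1 X21.0 Y0.0
G1 X21.0 Y30.0
G1 X0.0 Y30.0
G1 X0.0 Y0.0
; layer 4
G0 Z9.5
G0 X0.0 Y0.0
G1 X21.0 Y0.0
G1 X21.0 Y30.0
G1 X0.0 Y30.0
G1 X0.0 Y0.0
; layer 5
G0 Z11.9
G0 X0.0 Y0.0
G1 X21.0 Y0.0
G1 X21.0 Y30.0
G1 X0.0 Y30.0
G1 X0.0 Y0.0
; layer 6
G0 Z14.2
G0 X0.0 Y0.0
G1 X21.0 Y0.0
G1 X21.0 Y30.0
G1 X0.0 Y30.0
G1 X0.0 Y0.0
; layer 7
G0 Z16.6
G0 X0.0 Y0.0
G1 X21.0 Y0.0
G1 X21.0 Y30.0
G1 X0.0 Y30.0
G1 X0.0 Y0.0
; layer 8
G0 Z19.0
G0 X0.0 Y0.0
G1 X21.0 Y0.0
G1 X21.0 Y30.0
G1 X0.0 Y30.0
G1 X0.0 Y0.0
M2 ; end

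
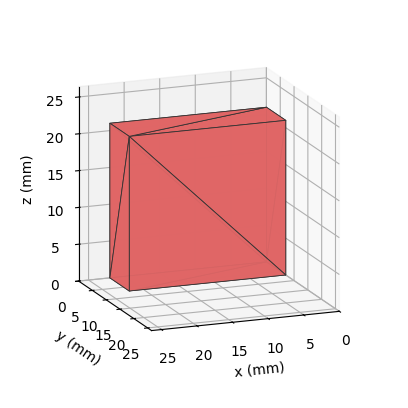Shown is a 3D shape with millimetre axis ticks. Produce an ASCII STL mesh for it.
Reading the render: the shape is a rectangular box, roughly 22 × 7 mm footprint and 21 mm tall (dimensions read to the nearest mm from the axis ticks). For the STL, each face is triangulated and given an outward normal.

solid part
  facet normal 0.0000 0.0000 -1.0000
    outer loop
      vertex 22.0 7.0 0.0
      vertex 22.0 0.0 0.0
      vertex 0.0 0.0 0.0
    endloop
  endfacet
  facet normal 0.0000 0.0000 -1.0000
    outer loop
      vertex 0.0 7.0 0.0
      vertex 22.0 7.0 0.0
      vertex 0.0 0.0 0.0
    endloop
  endfacet
  facet normal 0.0000 0.0000 1.0000
    outer loop
      vertex 0.0 0.0 21.0
      vertex 22.0 0.0 21.0
      vertex 22.0 7.0 21.0
    endloop
  endfacet
  facet normal 0.0000 0.0000 1.0000
    outer loop
      vertex 0.0 0.0 21.0
      vertex 22.0 7.0 21.0
      vertex 0.0 7.0 21.0
    endloop
  endfacet
  facet normal 0.0000 -1.0000 0.0000
    outer loop
      vertex 0.0 0.0 0.0
      vertex 22.0 0.0 0.0
      vertex 22.0 0.0 21.0
    endloop
  endfacet
  facet normal 0.0000 -1.0000 0.0000
    outer loop
      vertex 0.0 0.0 0.0
      vertex 22.0 0.0 21.0
      vertex 0.0 0.0 21.0
    endloop
  endfacet
  facet normal 0.0000 1.0000 0.0000
    outer loop
      vertex 22.0 7.0 21.0
      vertex 22.0 7.0 0.0
      vertex 0.0 7.0 0.0
    endloop
  endfacet
  facet normal 0.0000 1.0000 0.0000
    outer loop
      vertex 0.0 7.0 21.0
      vertex 22.0 7.0 21.0
      vertex 0.0 7.0 0.0
    endloop
  endfacet
  facet normal -1.0000 0.0000 0.0000
    outer loop
      vertex 0.0 7.0 21.0
      vertex 0.0 7.0 0.0
      vertex 0.0 0.0 0.0
    endloop
  endfacet
  facet normal -1.0000 0.0000 0.0000
    outer loop
      vertex 0.0 0.0 21.0
      vertex 0.0 7.0 21.0
      vertex 0.0 0.0 0.0
    endloop
  endfacet
  facet normal 1.0000 0.0000 0.0000
    outer loop
      vertex 22.0 0.0 0.0
      vertex 22.0 7.0 0.0
      vertex 22.0 7.0 21.0
    endloop
  endfacet
  facet normal 1.0000 0.0000 0.0000
    outer loop
      vertex 22.0 0.0 0.0
      vertex 22.0 7.0 21.0
      vertex 22.0 0.0 21.0
    endloop
  endfacet
endsolid part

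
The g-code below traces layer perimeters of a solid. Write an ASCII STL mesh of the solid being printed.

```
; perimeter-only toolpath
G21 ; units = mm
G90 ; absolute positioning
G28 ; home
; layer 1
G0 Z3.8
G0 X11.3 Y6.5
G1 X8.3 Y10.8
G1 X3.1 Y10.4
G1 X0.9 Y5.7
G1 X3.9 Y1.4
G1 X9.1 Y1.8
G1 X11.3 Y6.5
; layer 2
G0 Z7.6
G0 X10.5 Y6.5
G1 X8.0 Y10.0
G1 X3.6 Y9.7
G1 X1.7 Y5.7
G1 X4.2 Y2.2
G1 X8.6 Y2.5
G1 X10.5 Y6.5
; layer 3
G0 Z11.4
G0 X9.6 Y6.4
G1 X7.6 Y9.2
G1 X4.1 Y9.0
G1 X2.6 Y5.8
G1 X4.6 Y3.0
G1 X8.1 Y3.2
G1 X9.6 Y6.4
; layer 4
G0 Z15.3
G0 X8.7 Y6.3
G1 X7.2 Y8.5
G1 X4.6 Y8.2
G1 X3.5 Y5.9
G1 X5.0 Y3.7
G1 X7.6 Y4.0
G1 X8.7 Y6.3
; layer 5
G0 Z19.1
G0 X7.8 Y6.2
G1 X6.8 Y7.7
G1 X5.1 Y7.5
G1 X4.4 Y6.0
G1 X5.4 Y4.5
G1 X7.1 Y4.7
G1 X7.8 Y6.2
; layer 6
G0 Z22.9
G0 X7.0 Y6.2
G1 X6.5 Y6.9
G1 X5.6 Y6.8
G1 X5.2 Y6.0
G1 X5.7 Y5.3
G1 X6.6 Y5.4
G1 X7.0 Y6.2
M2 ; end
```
solid part
  facet normal 0.0000 0.0000 -1.0000
    outer loop
      vertex 2.6 11.1 0.0
      vertex 8.7 11.6 0.0
      vertex 12.2 6.6 0.0
    endloop
  endfacet
  facet normal 0.0000 0.0000 -1.0000
    outer loop
      vertex 0.0 5.6 0.0
      vertex 2.6 11.1 0.0
      vertex 12.2 6.6 0.0
    endloop
  endfacet
  facet normal 0.0000 0.0000 -1.0000
    outer loop
      vertex 3.5 0.6 0.0
      vertex 0.0 5.6 0.0
      vertex 12.2 6.6 0.0
    endloop
  endfacet
  facet normal 0.0000 0.0000 -1.0000
    outer loop
      vertex 9.6 1.1 0.0
      vertex 3.5 0.6 0.0
      vertex 12.2 6.6 0.0
    endloop
  endfacet
  facet normal 0.8036 0.5626 0.1941
    outer loop
      vertex 12.2 6.6 0.0
      vertex 8.7 11.6 0.0
      vertex 6.1 6.1 26.7
    endloop
  endfacet
  facet normal -0.0801 0.9778 0.1936
    outer loop
      vertex 8.7 11.6 0.0
      vertex 2.6 11.1 0.0
      vertex 6.1 6.1 26.7
    endloop
  endfacet
  facet normal -0.8868 0.4192 0.1947
    outer loop
      vertex 2.6 11.1 0.0
      vertex 0.0 5.6 0.0
      vertex 6.1 6.1 26.7
    endloop
  endfacet
  facet normal -0.8036 -0.5626 0.1941
    outer loop
      vertex 0.0 5.6 0.0
      vertex 3.5 0.6 0.0
      vertex 6.1 6.1 26.7
    endloop
  endfacet
  facet normal 0.0801 -0.9778 0.1936
    outer loop
      vertex 3.5 0.6 0.0
      vertex 9.6 1.1 0.0
      vertex 6.1 6.1 26.7
    endloop
  endfacet
  facet normal 0.8868 -0.4192 0.1947
    outer loop
      vertex 9.6 1.1 0.0
      vertex 12.2 6.6 0.0
      vertex 6.1 6.1 26.7
    endloop
  endfacet
endsolid part

The G0 Z moves step by Δz≈3.8 mm. The G1 loops shrink linearly with z, so the solid tapers from its base footprint up to z≈26.7. Closing with a flat bottom cap and the tapered top and triangulating gives 10 facets — a regular 6-sided pyramid, base circumscribed radius ≈ 6.1 mm, apex at z ≈ 26.7 mm.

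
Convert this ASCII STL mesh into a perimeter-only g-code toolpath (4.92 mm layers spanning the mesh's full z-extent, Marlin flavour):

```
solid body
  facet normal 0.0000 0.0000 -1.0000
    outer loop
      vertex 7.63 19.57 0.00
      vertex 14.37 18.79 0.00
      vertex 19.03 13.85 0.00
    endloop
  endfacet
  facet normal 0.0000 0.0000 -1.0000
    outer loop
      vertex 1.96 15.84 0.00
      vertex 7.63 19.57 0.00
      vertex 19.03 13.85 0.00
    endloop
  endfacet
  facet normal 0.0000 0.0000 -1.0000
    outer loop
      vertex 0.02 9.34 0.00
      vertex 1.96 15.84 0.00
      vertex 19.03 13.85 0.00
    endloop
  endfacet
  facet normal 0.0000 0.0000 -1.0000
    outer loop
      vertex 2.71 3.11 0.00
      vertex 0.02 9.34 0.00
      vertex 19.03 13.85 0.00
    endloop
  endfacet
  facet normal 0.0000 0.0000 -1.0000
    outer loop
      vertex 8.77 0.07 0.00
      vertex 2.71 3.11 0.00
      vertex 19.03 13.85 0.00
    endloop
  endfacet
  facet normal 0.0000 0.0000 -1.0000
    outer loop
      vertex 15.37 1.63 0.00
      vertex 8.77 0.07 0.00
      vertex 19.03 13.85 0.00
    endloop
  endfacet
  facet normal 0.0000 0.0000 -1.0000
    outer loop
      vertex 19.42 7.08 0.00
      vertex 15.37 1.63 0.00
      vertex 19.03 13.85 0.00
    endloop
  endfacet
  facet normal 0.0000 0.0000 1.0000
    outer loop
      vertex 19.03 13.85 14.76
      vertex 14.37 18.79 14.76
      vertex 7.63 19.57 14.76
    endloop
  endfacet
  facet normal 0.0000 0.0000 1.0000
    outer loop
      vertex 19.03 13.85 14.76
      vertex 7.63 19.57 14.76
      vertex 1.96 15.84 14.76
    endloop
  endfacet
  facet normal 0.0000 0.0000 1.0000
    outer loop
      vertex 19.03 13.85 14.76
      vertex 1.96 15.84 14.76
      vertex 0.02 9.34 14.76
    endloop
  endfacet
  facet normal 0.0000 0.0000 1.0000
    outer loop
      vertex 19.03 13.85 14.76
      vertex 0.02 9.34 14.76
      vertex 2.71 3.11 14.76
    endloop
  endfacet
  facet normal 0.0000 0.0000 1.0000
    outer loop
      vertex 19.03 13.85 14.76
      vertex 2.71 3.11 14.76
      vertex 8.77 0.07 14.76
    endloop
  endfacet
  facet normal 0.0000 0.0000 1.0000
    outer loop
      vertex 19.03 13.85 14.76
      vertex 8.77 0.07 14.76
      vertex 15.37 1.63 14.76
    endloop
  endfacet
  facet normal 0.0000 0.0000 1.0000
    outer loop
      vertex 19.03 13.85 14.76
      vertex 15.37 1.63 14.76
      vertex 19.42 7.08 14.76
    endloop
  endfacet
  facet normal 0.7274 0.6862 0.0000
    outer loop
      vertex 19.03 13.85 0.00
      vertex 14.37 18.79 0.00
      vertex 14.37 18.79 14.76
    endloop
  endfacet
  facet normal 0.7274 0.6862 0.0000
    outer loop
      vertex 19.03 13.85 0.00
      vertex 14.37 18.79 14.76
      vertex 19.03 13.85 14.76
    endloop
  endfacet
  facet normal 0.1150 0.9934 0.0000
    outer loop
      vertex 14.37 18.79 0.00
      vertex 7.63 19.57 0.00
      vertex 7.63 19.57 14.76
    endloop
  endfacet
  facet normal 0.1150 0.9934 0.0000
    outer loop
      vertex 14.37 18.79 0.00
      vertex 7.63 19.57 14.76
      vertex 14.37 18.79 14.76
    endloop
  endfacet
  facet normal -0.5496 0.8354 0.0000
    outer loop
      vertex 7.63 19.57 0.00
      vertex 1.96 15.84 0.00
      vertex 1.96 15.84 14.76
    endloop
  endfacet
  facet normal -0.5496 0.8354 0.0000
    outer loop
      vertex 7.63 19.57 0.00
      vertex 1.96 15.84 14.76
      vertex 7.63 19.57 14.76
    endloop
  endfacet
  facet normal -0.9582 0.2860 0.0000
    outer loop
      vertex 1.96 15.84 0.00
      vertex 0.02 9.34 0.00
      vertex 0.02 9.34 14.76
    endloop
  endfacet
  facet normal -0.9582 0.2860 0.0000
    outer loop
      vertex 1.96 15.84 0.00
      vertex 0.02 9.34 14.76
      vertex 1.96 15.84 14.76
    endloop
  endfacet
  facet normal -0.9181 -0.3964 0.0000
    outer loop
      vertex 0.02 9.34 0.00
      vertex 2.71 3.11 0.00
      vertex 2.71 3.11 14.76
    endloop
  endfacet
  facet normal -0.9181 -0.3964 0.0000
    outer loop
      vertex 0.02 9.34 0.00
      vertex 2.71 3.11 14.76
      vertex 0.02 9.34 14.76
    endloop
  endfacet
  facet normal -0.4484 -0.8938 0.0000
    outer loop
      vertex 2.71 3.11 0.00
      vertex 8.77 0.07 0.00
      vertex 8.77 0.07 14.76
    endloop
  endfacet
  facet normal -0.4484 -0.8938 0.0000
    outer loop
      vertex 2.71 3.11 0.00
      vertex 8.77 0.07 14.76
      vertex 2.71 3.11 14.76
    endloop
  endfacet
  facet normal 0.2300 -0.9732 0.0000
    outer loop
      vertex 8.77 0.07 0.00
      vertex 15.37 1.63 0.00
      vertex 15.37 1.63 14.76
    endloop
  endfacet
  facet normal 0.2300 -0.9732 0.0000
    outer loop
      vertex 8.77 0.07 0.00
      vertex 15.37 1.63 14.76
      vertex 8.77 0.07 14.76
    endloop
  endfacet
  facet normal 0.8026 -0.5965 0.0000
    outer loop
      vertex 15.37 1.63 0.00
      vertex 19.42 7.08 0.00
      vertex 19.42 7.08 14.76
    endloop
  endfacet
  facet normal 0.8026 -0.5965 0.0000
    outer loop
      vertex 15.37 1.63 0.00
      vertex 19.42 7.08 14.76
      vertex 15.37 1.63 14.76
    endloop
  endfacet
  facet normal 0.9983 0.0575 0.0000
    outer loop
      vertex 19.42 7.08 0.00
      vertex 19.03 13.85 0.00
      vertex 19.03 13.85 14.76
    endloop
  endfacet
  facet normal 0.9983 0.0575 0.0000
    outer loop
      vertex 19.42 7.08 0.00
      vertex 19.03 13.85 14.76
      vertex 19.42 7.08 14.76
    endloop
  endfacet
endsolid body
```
; perimeter-only toolpath
G21 ; units = mm
G90 ; absolute positioning
G28 ; home
; layer 1
G0 Z4.92
G0 X19.03 Y13.85
G1 X14.37 Y18.79
G1 X7.63 Y19.57
G1 X1.96 Y15.84
G1 X0.02 Y9.34
G1 X2.71 Y3.11
G1 X8.77 Y0.07
G1 X15.37 Y1.63
G1 X19.42 Y7.08
G1 X19.03 Y13.85
; layer 2
G0 Z9.84
G0 X19.03 Y13.85
G1 X14.37 Y18.79
G1 X7.63 Y19.57
G1 X1.96 Y15.84
G1 X0.02 Y9.34
G1 X2.71 Y3.11
G1 X8.77 Y0.07
G1 X15.37 Y1.63
G1 X19.42 Y7.08
G1 X19.03 Y13.85
; layer 3
G0 Z14.76
G0 X19.03 Y13.85
G1 X14.37 Y18.79
G1 X7.63 Y19.57
G1 X1.96 Y15.84
G1 X0.02 Y9.34
G1 X2.71 Y3.11
G1 X8.77 Y0.07
G1 X15.37 Y1.63
G1 X19.42 Y7.08
G1 X19.03 Y13.85
M2 ; end

The solid is a regular 9-sided prism (a cylinder approximated with 9 flat sides), circumscribed radius ≈ 9.92 mm, height ≈ 14.8 mm. Slicing at Δz = 4.92 mm — 3 equal slices spanning the solid's height, so layer i sits at z = i·h/3 — gives 3 non-empty perimeters. Each is a 9-segment closed polygon; G0 lifts to the layer z and rapids to the start vertex, then G1 traces the edges.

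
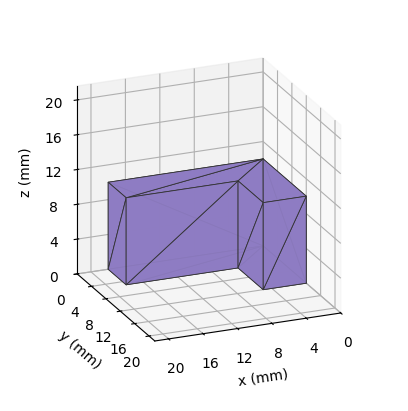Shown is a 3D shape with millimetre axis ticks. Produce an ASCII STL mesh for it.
Reading the render: the shape is an L-shaped prism: outer 18 × 12 mm, arm thicknesses ≈ 5 mm (horizontal) and 5 mm (vertical), extruded 10 mm in z (dimensions read to the nearest mm from the axis ticks). For the STL, each face is triangulated and given an outward normal.

solid part
  facet normal 0.0000 0.0000 -1.0000
    outer loop
      vertex 18.0 5.0 0.0
      vertex 18.0 0.0 0.0
      vertex 0.0 0.0 0.0
    endloop
  endfacet
  facet normal 0.0000 0.0000 -1.0000
    outer loop
      vertex 5.0 5.0 0.0
      vertex 18.0 5.0 0.0
      vertex 0.0 0.0 0.0
    endloop
  endfacet
  facet normal 0.0000 0.0000 -1.0000
    outer loop
      vertex 5.0 12.0 0.0
      vertex 5.0 5.0 0.0
      vertex 0.0 0.0 0.0
    endloop
  endfacet
  facet normal 0.0000 0.0000 -1.0000
    outer loop
      vertex 0.0 12.0 0.0
      vertex 5.0 12.0 0.0
      vertex 0.0 0.0 0.0
    endloop
  endfacet
  facet normal 0.0000 0.0000 1.0000
    outer loop
      vertex 0.0 0.0 10.0
      vertex 18.0 0.0 10.0
      vertex 18.0 5.0 10.0
    endloop
  endfacet
  facet normal 0.0000 0.0000 1.0000
    outer loop
      vertex 0.0 0.0 10.0
      vertex 18.0 5.0 10.0
      vertex 5.0 5.0 10.0
    endloop
  endfacet
  facet normal 0.0000 0.0000 1.0000
    outer loop
      vertex 0.0 0.0 10.0
      vertex 5.0 5.0 10.0
      vertex 5.0 12.0 10.0
    endloop
  endfacet
  facet normal 0.0000 0.0000 1.0000
    outer loop
      vertex 0.0 0.0 10.0
      vertex 5.0 12.0 10.0
      vertex 0.0 12.0 10.0
    endloop
  endfacet
  facet normal 0.0000 -1.0000 0.0000
    outer loop
      vertex 0.0 0.0 0.0
      vertex 18.0 0.0 0.0
      vertex 18.0 0.0 10.0
    endloop
  endfacet
  facet normal 0.0000 -1.0000 0.0000
    outer loop
      vertex 0.0 0.0 0.0
      vertex 18.0 0.0 10.0
      vertex 0.0 0.0 10.0
    endloop
  endfacet
  facet normal 1.0000 0.0000 0.0000
    outer loop
      vertex 18.0 0.0 0.0
      vertex 18.0 5.0 0.0
      vertex 18.0 5.0 10.0
    endloop
  endfacet
  facet normal 1.0000 0.0000 0.0000
    outer loop
      vertex 18.0 0.0 0.0
      vertex 18.0 5.0 10.0
      vertex 18.0 0.0 10.0
    endloop
  endfacet
  facet normal 0.0000 1.0000 0.0000
    outer loop
      vertex 18.0 5.0 0.0
      vertex 5.0 5.0 0.0
      vertex 5.0 5.0 10.0
    endloop
  endfacet
  facet normal 0.0000 1.0000 0.0000
    outer loop
      vertex 18.0 5.0 0.0
      vertex 5.0 5.0 10.0
      vertex 18.0 5.0 10.0
    endloop
  endfacet
  facet normal 1.0000 0.0000 0.0000
    outer loop
      vertex 5.0 5.0 0.0
      vertex 5.0 12.0 0.0
      vertex 5.0 12.0 10.0
    endloop
  endfacet
  facet normal 1.0000 0.0000 0.0000
    outer loop
      vertex 5.0 5.0 0.0
      vertex 5.0 12.0 10.0
      vertex 5.0 5.0 10.0
    endloop
  endfacet
  facet normal 0.0000 1.0000 0.0000
    outer loop
      vertex 5.0 12.0 0.0
      vertex 0.0 12.0 0.0
      vertex 0.0 12.0 10.0
    endloop
  endfacet
  facet normal 0.0000 1.0000 0.0000
    outer loop
      vertex 5.0 12.0 0.0
      vertex 0.0 12.0 10.0
      vertex 5.0 12.0 10.0
    endloop
  endfacet
  facet normal -1.0000 0.0000 0.0000
    outer loop
      vertex 0.0 12.0 0.0
      vertex 0.0 0.0 0.0
      vertex 0.0 0.0 10.0
    endloop
  endfacet
  facet normal -1.0000 0.0000 0.0000
    outer loop
      vertex 0.0 12.0 0.0
      vertex 0.0 0.0 10.0
      vertex 0.0 12.0 10.0
    endloop
  endfacet
endsolid part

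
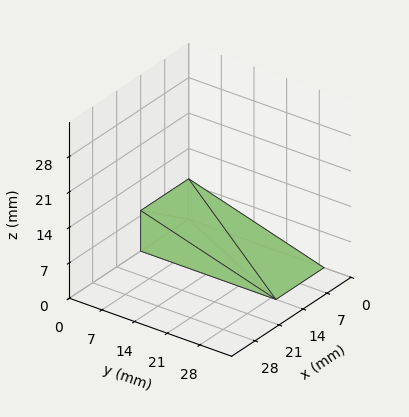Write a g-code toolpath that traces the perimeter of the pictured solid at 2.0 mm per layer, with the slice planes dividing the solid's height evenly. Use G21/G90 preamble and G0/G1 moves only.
Reading the render: the shape is a wedge (ramp): 14 × 29 mm base, rising to 8 mm along the y=0 edge and sloping linearly to z=0 at y=29 (dimensions read to the nearest mm from the axis ticks). For the g-code, the solid's height is divided into equal slices at the stated Δz and each level perimeter traced with G1 moves after a G0 lift.

; perimeter-only toolpath
G21 ; units = mm
G90 ; absolute positioning
G28 ; home
; layer 1
G0 Z2.0
G0 X0.0 Y0.0
G1 X14.0 Y0.0
G1 X14.0 Y21.8
G1 X0.0 Y21.8
G1 X0.0 Y0.0
; layer 2
G0 Z4.0
G0 X0.0 Y0.0
G1 X14.0 Y0.0
G1 X14.0 Y14.5
G1 X0.0 Y14.5
G1 X0.0 Y0.0
; layer 3
G0 Z6.0
G0 X0.0 Y0.0
G1 X14.0 Y0.0
G1 X14.0 Y7.2
G1 X0.0 Y7.2
G1 X0.0 Y0.0
M2 ; end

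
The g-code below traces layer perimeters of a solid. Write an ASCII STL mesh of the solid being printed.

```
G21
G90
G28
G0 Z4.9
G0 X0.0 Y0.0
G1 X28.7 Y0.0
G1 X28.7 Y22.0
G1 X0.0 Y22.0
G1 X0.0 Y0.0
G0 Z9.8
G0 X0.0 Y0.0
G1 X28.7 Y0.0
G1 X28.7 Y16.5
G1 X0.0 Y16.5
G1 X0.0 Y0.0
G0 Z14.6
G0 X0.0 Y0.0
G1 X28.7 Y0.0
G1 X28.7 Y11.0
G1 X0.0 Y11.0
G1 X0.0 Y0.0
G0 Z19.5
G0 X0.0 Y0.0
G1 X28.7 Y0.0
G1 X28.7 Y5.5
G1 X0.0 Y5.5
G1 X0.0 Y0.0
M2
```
solid part
  facet normal 0.0000 0.0000 -1.0000
    outer loop
      vertex 28.7 27.5 0.0
      vertex 28.7 0.0 0.0
      vertex 0.0 0.0 0.0
    endloop
  endfacet
  facet normal 0.0000 0.0000 -1.0000
    outer loop
      vertex 0.0 27.5 0.0
      vertex 28.7 27.5 0.0
      vertex 0.0 0.0 0.0
    endloop
  endfacet
  facet normal 0.0000 -1.0000 0.0000
    outer loop
      vertex 0.0 0.0 0.0
      vertex 28.7 0.0 0.0
      vertex 28.7 0.0 24.4
    endloop
  endfacet
  facet normal 0.0000 -1.0000 0.0000
    outer loop
      vertex 0.0 0.0 0.0
      vertex 28.7 0.0 24.4
      vertex 0.0 0.0 24.4
    endloop
  endfacet
  facet normal 0.0000 0.6637 0.7480
    outer loop
      vertex 0.0 0.0 24.4
      vertex 28.7 0.0 24.4
      vertex 28.7 27.5 0.0
    endloop
  endfacet
  facet normal 0.0000 0.6637 0.7480
    outer loop
      vertex 0.0 0.0 24.4
      vertex 28.7 27.5 0.0
      vertex 0.0 27.5 0.0
    endloop
  endfacet
  facet normal -1.0000 0.0000 0.0000
    outer loop
      vertex 0.0 0.0 24.4
      vertex 0.0 27.5 0.0
      vertex 0.0 0.0 0.0
    endloop
  endfacet
  facet normal 1.0000 0.0000 0.0000
    outer loop
      vertex 28.7 0.0 0.0
      vertex 28.7 27.5 0.0
      vertex 28.7 0.0 24.4
    endloop
  endfacet
endsolid part

The G0 Z moves step by Δz≈4.9 mm. The G1 loops shrink linearly with z, so the solid tapers from its base footprint up to z≈24.4. Closing with a flat bottom cap and the tapered top and triangulating gives 8 facets — a wedge (ramp): 28.7 × 27.5 mm base, rising to 24.4 mm along the y=0 edge and sloping linearly to z=0 at y=27.5.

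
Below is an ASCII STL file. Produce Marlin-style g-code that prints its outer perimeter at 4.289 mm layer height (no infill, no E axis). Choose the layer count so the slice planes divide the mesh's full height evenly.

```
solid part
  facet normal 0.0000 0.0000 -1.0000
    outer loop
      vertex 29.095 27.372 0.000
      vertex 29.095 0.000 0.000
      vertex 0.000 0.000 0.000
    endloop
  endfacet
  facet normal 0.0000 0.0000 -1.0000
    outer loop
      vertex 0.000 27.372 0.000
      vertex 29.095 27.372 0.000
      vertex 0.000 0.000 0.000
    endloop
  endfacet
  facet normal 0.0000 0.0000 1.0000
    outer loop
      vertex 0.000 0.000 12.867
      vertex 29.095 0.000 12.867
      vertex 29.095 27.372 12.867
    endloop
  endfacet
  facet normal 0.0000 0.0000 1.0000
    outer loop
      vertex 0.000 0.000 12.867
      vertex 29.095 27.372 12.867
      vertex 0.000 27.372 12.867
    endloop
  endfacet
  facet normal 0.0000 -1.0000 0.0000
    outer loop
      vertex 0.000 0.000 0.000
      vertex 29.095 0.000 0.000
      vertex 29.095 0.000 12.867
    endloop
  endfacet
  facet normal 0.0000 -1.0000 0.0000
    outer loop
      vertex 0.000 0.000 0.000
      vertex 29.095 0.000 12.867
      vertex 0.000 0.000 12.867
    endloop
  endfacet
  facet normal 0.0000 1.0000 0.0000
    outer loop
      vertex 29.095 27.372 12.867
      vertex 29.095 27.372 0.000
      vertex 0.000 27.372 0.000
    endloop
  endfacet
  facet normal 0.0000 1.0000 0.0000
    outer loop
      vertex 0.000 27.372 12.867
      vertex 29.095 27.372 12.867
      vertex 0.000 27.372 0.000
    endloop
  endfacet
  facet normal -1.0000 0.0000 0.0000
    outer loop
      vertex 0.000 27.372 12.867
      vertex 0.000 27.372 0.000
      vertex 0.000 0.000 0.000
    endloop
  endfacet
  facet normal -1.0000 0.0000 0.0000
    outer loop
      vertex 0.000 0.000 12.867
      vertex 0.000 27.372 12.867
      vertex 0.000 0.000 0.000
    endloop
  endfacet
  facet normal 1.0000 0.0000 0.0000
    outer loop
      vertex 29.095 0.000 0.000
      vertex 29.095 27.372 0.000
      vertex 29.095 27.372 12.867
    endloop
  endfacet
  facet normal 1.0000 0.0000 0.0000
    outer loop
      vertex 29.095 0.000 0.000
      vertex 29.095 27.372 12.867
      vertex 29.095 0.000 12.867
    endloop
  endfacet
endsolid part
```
; perimeter-only toolpath
G21 ; units = mm
G90 ; absolute positioning
G28 ; home
; layer 1
G0 Z4.289
G0 X0.000 Y0.000
G1 X29.095 Y0.000
G1 X29.095 Y27.372
G1 X0.000 Y27.372
G1 X0.000 Y0.000
; layer 2
G0 Z8.578
G0 X0.000 Y0.000
G1 X29.095 Y0.000
G1 X29.095 Y27.372
G1 X0.000 Y27.372
G1 X0.000 Y0.000
; layer 3
G0 Z12.867
G0 X0.000 Y0.000
G1 X29.095 Y0.000
G1 X29.095 Y27.372
G1 X0.000 Y27.372
G1 X0.000 Y0.000
M2 ; end

The solid is a rectangular box, roughly 29.1 × 27.4 mm footprint and 12.9 mm tall. Slicing at Δz = 4.289 mm — 3 equal slices spanning the solid's height, so layer i sits at z = i·h/3 — gives 3 non-empty perimeters. Each is a 4-segment closed polygon; G0 lifts to the layer z and rapids to the start vertex, then G1 traces the edges.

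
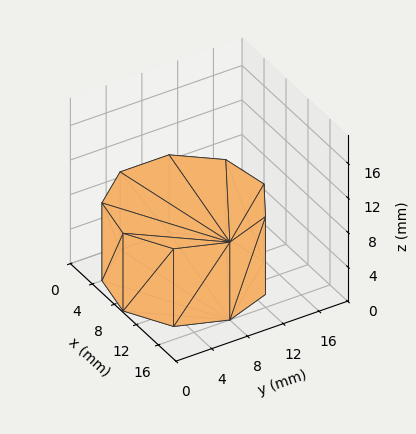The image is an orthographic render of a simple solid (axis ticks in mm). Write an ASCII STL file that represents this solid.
Reading the render: the shape is a regular 9-sided prism (a cylinder approximated with 9 flat sides), circumscribed radius ≈ 8 mm, height ≈ 9 mm (dimensions read to the nearest mm from the axis ticks). For the STL, each face is triangulated and given an outward normal.

solid part
  facet normal 0.0000 0.0000 -1.0000
    outer loop
      vertex 9.389 15.878 0.000
      vertex 14.128 13.142 0.000
      vertex 16.000 8.000 0.000
    endloop
  endfacet
  facet normal 0.0000 0.0000 -1.0000
    outer loop
      vertex 4.000 14.928 0.000
      vertex 9.389 15.878 0.000
      vertex 16.000 8.000 0.000
    endloop
  endfacet
  facet normal 0.0000 0.0000 -1.0000
    outer loop
      vertex 0.482 10.736 0.000
      vertex 4.000 14.928 0.000
      vertex 16.000 8.000 0.000
    endloop
  endfacet
  facet normal 0.0000 0.0000 -1.0000
    outer loop
      vertex 0.482 5.264 0.000
      vertex 0.482 10.736 0.000
      vertex 16.000 8.000 0.000
    endloop
  endfacet
  facet normal 0.0000 0.0000 -1.0000
    outer loop
      vertex 4.000 1.072 0.000
      vertex 0.482 5.264 0.000
      vertex 16.000 8.000 0.000
    endloop
  endfacet
  facet normal 0.0000 0.0000 -1.0000
    outer loop
      vertex 9.389 0.122 0.000
      vertex 4.000 1.072 0.000
      vertex 16.000 8.000 0.000
    endloop
  endfacet
  facet normal 0.0000 0.0000 -1.0000
    outer loop
      vertex 14.128 2.858 0.000
      vertex 9.389 0.122 0.000
      vertex 16.000 8.000 0.000
    endloop
  endfacet
  facet normal 0.0000 0.0000 1.0000
    outer loop
      vertex 16.000 8.000 9.000
      vertex 14.128 13.142 9.000
      vertex 9.389 15.878 9.000
    endloop
  endfacet
  facet normal 0.0000 0.0000 1.0000
    outer loop
      vertex 16.000 8.000 9.000
      vertex 9.389 15.878 9.000
      vertex 4.000 14.928 9.000
    endloop
  endfacet
  facet normal 0.0000 0.0000 1.0000
    outer loop
      vertex 16.000 8.000 9.000
      vertex 4.000 14.928 9.000
      vertex 0.482 10.736 9.000
    endloop
  endfacet
  facet normal 0.0000 0.0000 1.0000
    outer loop
      vertex 16.000 8.000 9.000
      vertex 0.482 10.736 9.000
      vertex 0.482 5.264 9.000
    endloop
  endfacet
  facet normal 0.0000 0.0000 1.0000
    outer loop
      vertex 16.000 8.000 9.000
      vertex 0.482 5.264 9.000
      vertex 4.000 1.072 9.000
    endloop
  endfacet
  facet normal 0.0000 0.0000 1.0000
    outer loop
      vertex 16.000 8.000 9.000
      vertex 4.000 1.072 9.000
      vertex 9.389 0.122 9.000
    endloop
  endfacet
  facet normal 0.0000 0.0000 1.0000
    outer loop
      vertex 16.000 8.000 9.000
      vertex 9.389 0.122 9.000
      vertex 14.128 2.858 9.000
    endloop
  endfacet
  facet normal 0.9397 0.3421 0.0000
    outer loop
      vertex 16.000 8.000 0.000
      vertex 14.128 13.142 0.000
      vertex 14.128 13.142 9.000
    endloop
  endfacet
  facet normal 0.9397 0.3421 0.0000
    outer loop
      vertex 16.000 8.000 0.000
      vertex 14.128 13.142 9.000
      vertex 16.000 8.000 9.000
    endloop
  endfacet
  facet normal 0.5000 0.8660 0.0000
    outer loop
      vertex 14.128 13.142 0.000
      vertex 9.389 15.878 0.000
      vertex 9.389 15.878 9.000
    endloop
  endfacet
  facet normal 0.5000 0.8660 0.0000
    outer loop
      vertex 14.128 13.142 0.000
      vertex 9.389 15.878 9.000
      vertex 14.128 13.142 9.000
    endloop
  endfacet
  facet normal -0.1736 0.9848 0.0000
    outer loop
      vertex 9.389 15.878 0.000
      vertex 4.000 14.928 0.000
      vertex 4.000 14.928 9.000
    endloop
  endfacet
  facet normal -0.1736 0.9848 0.0000
    outer loop
      vertex 9.389 15.878 0.000
      vertex 4.000 14.928 9.000
      vertex 9.389 15.878 9.000
    endloop
  endfacet
  facet normal -0.7660 0.6428 0.0000
    outer loop
      vertex 4.000 14.928 0.000
      vertex 0.482 10.736 0.000
      vertex 0.482 10.736 9.000
    endloop
  endfacet
  facet normal -0.7660 0.6428 0.0000
    outer loop
      vertex 4.000 14.928 0.000
      vertex 0.482 10.736 9.000
      vertex 4.000 14.928 9.000
    endloop
  endfacet
  facet normal -1.0000 0.0000 0.0000
    outer loop
      vertex 0.482 10.736 0.000
      vertex 0.482 5.264 0.000
      vertex 0.482 5.264 9.000
    endloop
  endfacet
  facet normal -1.0000 0.0000 0.0000
    outer loop
      vertex 0.482 10.736 0.000
      vertex 0.482 5.264 9.000
      vertex 0.482 10.736 9.000
    endloop
  endfacet
  facet normal -0.7660 -0.6428 0.0000
    outer loop
      vertex 0.482 5.264 0.000
      vertex 4.000 1.072 0.000
      vertex 4.000 1.072 9.000
    endloop
  endfacet
  facet normal -0.7660 -0.6428 0.0000
    outer loop
      vertex 0.482 5.264 0.000
      vertex 4.000 1.072 9.000
      vertex 0.482 5.264 9.000
    endloop
  endfacet
  facet normal -0.1736 -0.9848 0.0000
    outer loop
      vertex 4.000 1.072 0.000
      vertex 9.389 0.122 0.000
      vertex 9.389 0.122 9.000
    endloop
  endfacet
  facet normal -0.1736 -0.9848 0.0000
    outer loop
      vertex 4.000 1.072 0.000
      vertex 9.389 0.122 9.000
      vertex 4.000 1.072 9.000
    endloop
  endfacet
  facet normal 0.5000 -0.8660 0.0000
    outer loop
      vertex 9.389 0.122 0.000
      vertex 14.128 2.858 0.000
      vertex 14.128 2.858 9.000
    endloop
  endfacet
  facet normal 0.5000 -0.8660 0.0000
    outer loop
      vertex 9.389 0.122 0.000
      vertex 14.128 2.858 9.000
      vertex 9.389 0.122 9.000
    endloop
  endfacet
  facet normal 0.9397 -0.3421 0.0000
    outer loop
      vertex 14.128 2.858 0.000
      vertex 16.000 8.000 0.000
      vertex 16.000 8.000 9.000
    endloop
  endfacet
  facet normal 0.9397 -0.3421 0.0000
    outer loop
      vertex 14.128 2.858 0.000
      vertex 16.000 8.000 9.000
      vertex 14.128 2.858 9.000
    endloop
  endfacet
endsolid part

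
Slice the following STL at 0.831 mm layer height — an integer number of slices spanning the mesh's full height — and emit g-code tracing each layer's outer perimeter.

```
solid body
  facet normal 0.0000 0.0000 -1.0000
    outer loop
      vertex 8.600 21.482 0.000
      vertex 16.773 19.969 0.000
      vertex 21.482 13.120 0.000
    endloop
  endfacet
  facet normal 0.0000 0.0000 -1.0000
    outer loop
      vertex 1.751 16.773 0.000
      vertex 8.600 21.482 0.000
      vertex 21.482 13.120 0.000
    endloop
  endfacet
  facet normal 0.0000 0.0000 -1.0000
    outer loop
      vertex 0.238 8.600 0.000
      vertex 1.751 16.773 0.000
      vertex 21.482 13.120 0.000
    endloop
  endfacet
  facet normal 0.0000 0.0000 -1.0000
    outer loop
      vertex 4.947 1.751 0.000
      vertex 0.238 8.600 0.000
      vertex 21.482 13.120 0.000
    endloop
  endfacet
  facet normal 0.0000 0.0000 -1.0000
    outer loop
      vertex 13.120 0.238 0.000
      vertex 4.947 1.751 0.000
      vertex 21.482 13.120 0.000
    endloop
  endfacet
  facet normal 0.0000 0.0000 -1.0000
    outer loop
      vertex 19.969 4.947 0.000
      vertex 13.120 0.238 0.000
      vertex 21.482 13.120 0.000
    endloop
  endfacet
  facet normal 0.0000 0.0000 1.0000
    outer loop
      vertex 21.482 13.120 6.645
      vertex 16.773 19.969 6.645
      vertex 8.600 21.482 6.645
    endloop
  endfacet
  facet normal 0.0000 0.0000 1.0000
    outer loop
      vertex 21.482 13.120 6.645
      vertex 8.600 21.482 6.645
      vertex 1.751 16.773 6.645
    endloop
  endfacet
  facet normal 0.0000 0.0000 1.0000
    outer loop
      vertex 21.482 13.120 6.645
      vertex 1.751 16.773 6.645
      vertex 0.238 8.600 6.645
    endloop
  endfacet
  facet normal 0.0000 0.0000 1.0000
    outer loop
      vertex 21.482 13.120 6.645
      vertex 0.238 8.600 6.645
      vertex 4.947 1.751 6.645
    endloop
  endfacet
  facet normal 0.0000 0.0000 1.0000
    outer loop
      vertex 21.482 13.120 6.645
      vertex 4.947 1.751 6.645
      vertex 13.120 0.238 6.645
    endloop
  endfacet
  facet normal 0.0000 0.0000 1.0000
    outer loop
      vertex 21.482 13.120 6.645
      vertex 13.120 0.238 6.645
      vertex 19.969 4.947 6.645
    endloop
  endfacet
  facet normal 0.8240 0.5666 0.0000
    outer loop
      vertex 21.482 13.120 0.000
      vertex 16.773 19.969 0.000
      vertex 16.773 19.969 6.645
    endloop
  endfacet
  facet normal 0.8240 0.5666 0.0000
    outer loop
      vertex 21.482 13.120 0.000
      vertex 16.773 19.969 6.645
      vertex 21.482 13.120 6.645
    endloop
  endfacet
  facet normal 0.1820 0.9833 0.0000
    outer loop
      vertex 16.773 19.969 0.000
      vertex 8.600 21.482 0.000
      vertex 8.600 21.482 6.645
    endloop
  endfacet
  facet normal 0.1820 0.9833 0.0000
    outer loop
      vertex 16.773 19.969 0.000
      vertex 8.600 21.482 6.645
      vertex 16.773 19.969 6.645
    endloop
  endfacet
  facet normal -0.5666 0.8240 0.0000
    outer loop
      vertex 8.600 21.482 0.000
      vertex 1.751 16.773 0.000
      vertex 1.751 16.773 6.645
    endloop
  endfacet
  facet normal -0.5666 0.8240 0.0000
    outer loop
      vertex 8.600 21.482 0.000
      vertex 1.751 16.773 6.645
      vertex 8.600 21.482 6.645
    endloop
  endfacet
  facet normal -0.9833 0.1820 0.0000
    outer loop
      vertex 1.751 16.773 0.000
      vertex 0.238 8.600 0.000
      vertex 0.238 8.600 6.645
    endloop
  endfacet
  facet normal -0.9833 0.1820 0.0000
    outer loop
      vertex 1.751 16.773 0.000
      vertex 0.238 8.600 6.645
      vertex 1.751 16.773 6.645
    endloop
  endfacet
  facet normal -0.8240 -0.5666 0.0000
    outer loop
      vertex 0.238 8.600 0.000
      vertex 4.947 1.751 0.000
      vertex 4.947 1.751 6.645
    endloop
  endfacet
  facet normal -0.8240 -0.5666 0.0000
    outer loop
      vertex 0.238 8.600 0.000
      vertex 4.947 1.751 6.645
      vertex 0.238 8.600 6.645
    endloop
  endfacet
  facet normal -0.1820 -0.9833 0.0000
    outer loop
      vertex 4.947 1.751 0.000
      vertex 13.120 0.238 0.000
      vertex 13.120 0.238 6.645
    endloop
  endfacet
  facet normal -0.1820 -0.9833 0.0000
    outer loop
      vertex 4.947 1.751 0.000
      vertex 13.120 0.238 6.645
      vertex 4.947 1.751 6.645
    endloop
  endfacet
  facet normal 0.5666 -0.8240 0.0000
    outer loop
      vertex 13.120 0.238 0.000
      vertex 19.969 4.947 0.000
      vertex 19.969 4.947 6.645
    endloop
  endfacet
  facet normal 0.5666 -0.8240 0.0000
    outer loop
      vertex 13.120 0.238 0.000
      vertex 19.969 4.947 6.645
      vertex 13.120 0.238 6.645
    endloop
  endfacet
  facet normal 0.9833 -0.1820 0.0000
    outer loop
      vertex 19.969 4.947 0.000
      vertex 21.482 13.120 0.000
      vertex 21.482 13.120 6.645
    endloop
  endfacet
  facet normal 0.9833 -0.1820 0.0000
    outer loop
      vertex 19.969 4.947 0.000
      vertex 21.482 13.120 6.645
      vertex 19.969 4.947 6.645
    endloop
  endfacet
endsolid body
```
; perimeter-only toolpath
G21 ; units = mm
G90 ; absolute positioning
G28 ; home
; layer 1
G0 Z0.831
G0 X21.482 Y13.120
G1 X16.773 Y19.969
G1 X8.600 Y21.482
G1 X1.751 Y16.773
G1 X0.238 Y8.600
G1 X4.947 Y1.751
G1 X13.120 Y0.238
G1 X19.969 Y4.947
G1 X21.482 Y13.120
; layer 2
G0 Z1.661
G0 X21.482 Y13.120
G1 X16.773 Y19.969
G1 X8.600 Y21.482
G1 X1.751 Y16.773
G1 X0.238 Y8.600
G1 X4.947 Y1.751
G1 X13.120 Y0.238
G1 X19.969 Y4.947
G1 X21.482 Y13.120
; layer 3
G0 Z2.492
G0 X21.482 Y13.120
G1 X16.773 Y19.969
G1 X8.600 Y21.482
G1 X1.751 Y16.773
G1 X0.238 Y8.600
G1 X4.947 Y1.751
G1 X13.120 Y0.238
G1 X19.969 Y4.947
G1 X21.482 Y13.120
; layer 4
G0 Z3.322
G0 X21.482 Y13.120
G1 X16.773 Y19.969
G1 X8.600 Y21.482
G1 X1.751 Y16.773
G1 X0.238 Y8.600
G1 X4.947 Y1.751
G1 X13.120 Y0.238
G1 X19.969 Y4.947
G1 X21.482 Y13.120
; layer 5
G0 Z4.153
G0 X21.482 Y13.120
G1 X16.773 Y19.969
G1 X8.600 Y21.482
G1 X1.751 Y16.773
G1 X0.238 Y8.600
G1 X4.947 Y1.751
G1 X13.120 Y0.238
G1 X19.969 Y4.947
G1 X21.482 Y13.120
; layer 6
G0 Z4.984
G0 X21.482 Y13.120
G1 X16.773 Y19.969
G1 X8.600 Y21.482
G1 X1.751 Y16.773
G1 X0.238 Y8.600
G1 X4.947 Y1.751
G1 X13.120 Y0.238
G1 X19.969 Y4.947
G1 X21.482 Y13.120
; layer 7
G0 Z5.814
G0 X21.482 Y13.120
G1 X16.773 Y19.969
G1 X8.600 Y21.482
G1 X1.751 Y16.773
G1 X0.238 Y8.600
G1 X4.947 Y1.751
G1 X13.120 Y0.238
G1 X19.969 Y4.947
G1 X21.482 Y13.120
; layer 8
G0 Z6.645
G0 X21.482 Y13.120
G1 X16.773 Y19.969
G1 X8.600 Y21.482
G1 X1.751 Y16.773
G1 X0.238 Y8.600
G1 X4.947 Y1.751
G1 X13.120 Y0.238
G1 X19.969 Y4.947
G1 X21.482 Y13.120
M2 ; end

The solid is a regular 8-sided prism (a cylinder approximated with 8 flat sides), circumscribed radius ≈ 10.9 mm, height ≈ 6.64 mm. Slicing at Δz = 0.831 mm — 8 equal slices spanning the solid's height, so layer i sits at z = i·h/8 — gives 8 non-empty perimeters. Each is a 8-segment closed polygon; G0 lifts to the layer z and rapids to the start vertex, then G1 traces the edges.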